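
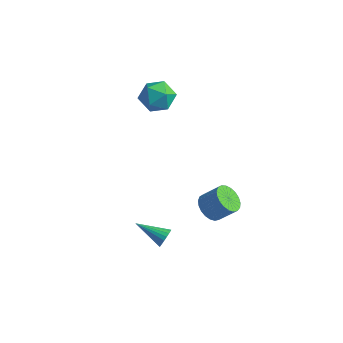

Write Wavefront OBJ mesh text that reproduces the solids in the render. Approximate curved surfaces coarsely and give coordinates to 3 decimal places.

v 1.485 -3.29 -4.089
v 1.742 -3.519 -3.597
v -0.165 -3.73 -3.431
v 1.701 -3.264 -3.529
v 1.617 -3.014 -3.572
v 1.507 -2.819 -3.718
v 1.393 -2.717 -3.936
v 1.297 -2.728 -4.185
v 1.238 -2.851 -4.415
v 1.228 -3.061 -4.58
v 1.269 -3.316 -4.648
v 1.353 -3.566 -4.605
v 1.463 -3.761 -4.46
v 1.577 -3.863 -4.241
v 1.673 -3.851 -3.992
v 1.732 -3.728 -3.762
v -4.224 4.141 0.146
v -3.623 3.558 -0.637
v -4.257 2.642 1.237
v -3.656 2.059 0.454
v -3.161 2.911 1.038
v -3.14 3.838 0.364
v -4.74 2.362 0.236
v -4.719 3.289 -0.438
v -3.942 2.458 -0.581
v -2.966 2.798 -0.086
v -4.914 3.402 0.686
v -3.938 3.742 1.181
v 2.556 -0.798 -2.752
v 3.155 -0.59 -3.377
v 4.023 -0.133 -2.392
v 3.424 -0.342 -1.768
v 2.959 -0.277 -3.35
v 3.828 0.18 -2.365
v 2.694 -0.054 -3.22
v 3.563 0.403 -2.235
v 2.405 0.041 -3.009
v 3.274 0.497 -2.024
v 2.142 -0.01 -2.753
v 3.011 0.446 -1.768
v 1.951 -0.197 -2.498
v 2.819 0.259 -1.513
v 1.864 -0.488 -2.286
v 2.732 -0.032 -1.301
v 1.897 -0.833 -2.155
v 2.765 -0.376 -1.17
v 2.044 -1.171 -2.128
v 2.912 -0.715 -1.143
v 2.279 -1.446 -2.208
v 3.147 -0.989 -1.223
v 2.562 -1.608 -2.382
v 3.43 -1.151 -1.398
v 2.844 -1.63 -2.621
v 3.712 -1.173 -1.636
v 3.076 -1.508 -2.882
v 3.945 -1.052 -1.898
v 3.219 -1.264 -3.121
v 4.087 -0.807 -2.136
v 3.246 -0.939 -3.296
v 4.115 -0.483 -2.311
f 2 1 4
f 2 4 3
f 4 1 5
f 4 5 3
f 5 1 6
f 5 6 3
f 6 1 7
f 6 7 3
f 7 1 8
f 7 8 3
f 8 1 9
f 8 9 3
f 9 1 10
f 9 10 3
f 10 1 11
f 10 11 3
f 11 1 12
f 11 12 3
f 12 1 13
f 12 13 3
f 13 1 14
f 13 14 3
f 14 1 15
f 14 15 3
f 15 1 16
f 15 16 3
f 16 1 2
f 16 2 3
f 17 28 22
f 17 22 18
f 17 18 24
f 17 24 27
f 17 27 28
f 18 22 26
f 22 28 21
f 28 27 19
f 27 24 23
f 24 18 25
f 20 26 21
f 20 21 19
f 20 19 23
f 20 23 25
f 20 25 26
f 21 26 22
f 19 21 28
f 23 19 27
f 25 23 24
f 26 25 18
f 30 29 33
f 30 33 31
f 31 33 34
f 31 34 32
f 33 29 35
f 33 35 34
f 34 35 36
f 34 36 32
f 35 29 37
f 35 37 36
f 36 37 38
f 36 38 32
f 37 29 39
f 37 39 38
f 38 39 40
f 38 40 32
f 39 29 41
f 39 41 40
f 40 41 42
f 40 42 32
f 41 29 43
f 41 43 42
f 42 43 44
f 42 44 32
f 43 29 45
f 43 45 44
f 44 45 46
f 44 46 32
f 45 29 47
f 45 47 46
f 46 47 48
f 46 48 32
f 47 29 49
f 47 49 48
f 48 49 50
f 48 50 32
f 49 29 51
f 49 51 50
f 50 51 52
f 50 52 32
f 51 29 53
f 51 53 52
f 52 53 54
f 52 54 32
f 53 29 55
f 53 55 54
f 54 55 56
f 54 56 32
f 55 29 57
f 55 57 56
f 56 57 58
f 56 58 32
f 57 29 59
f 57 59 58
f 58 59 60
f 58 60 32
f 59 29 30
f 59 30 60
f 60 30 31
f 60 31 32



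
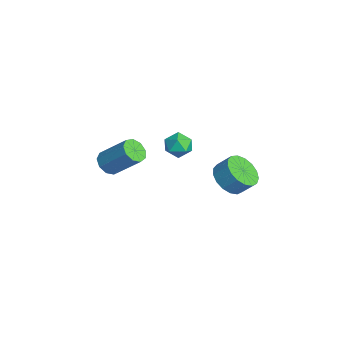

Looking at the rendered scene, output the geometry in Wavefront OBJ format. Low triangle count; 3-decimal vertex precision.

v -3.597 -3.191 -3.201
v -3.033 -3.033 -3.685
v -2.179 -1.851 -2.302
v -2.743 -2.009 -1.819
v -3.417 -2.688 -3.742
v -2.563 -1.506 -2.359
v -3.886 -2.579 -3.546
v -3.032 -1.396 -2.164
v -4.22 -2.756 -3.189
v -3.366 -1.573 -1.806
v -4.262 -3.137 -2.837
v -3.408 -1.954 -1.455
v -3.993 -3.543 -2.656
v -3.139 -2.36 -1.273
v -3.539 -3.785 -2.73
v -2.685 -2.602 -1.347
v -3.112 -3.749 -3.025
v -2.258 -2.566 -1.642
v -2.912 -3.452 -3.402
v -2.058 -2.269 -2.019
v -3.875 0.104 -2.128
v -3.526 0.402 -1.436
v -2.694 0.198 -2.764
v -2.345 0.496 -2.072
v -2.592 -0.296 -2.104
v -3.322 -0.354 -1.711
v -2.898 0.954 -2.489
v -3.628 0.896 -2.096
v -2.923 0.928 -1.659
v -2.733 0.155 -1.421
v -3.487 0.445 -2.779
v -3.297 -0.328 -2.541
v 2.581 1.308 -0.595
v 3.515 1.132 -0.872
v 3.852 1.735 -0.122
v 2.919 1.912 0.155
v 3.392 1.514 -1.125
v 3.729 2.117 -0.374
v 3.084 1.849 -1.255
v 3.421 2.452 -0.505
v 2.66 2.06 -1.235
v 2.997 2.663 -0.485
v 2.218 2.099 -1.068
v 2.555 2.702 -0.318
v 1.86 1.957 -0.792
v 2.197 2.56 -0.042
v 1.667 1.666 -0.472
v 2.004 2.27 0.278
v 1.683 1.294 -0.18
v 2.02 1.897 0.571
v 1.905 0.924 0.018
v 2.242 1.528 0.768
v 2.282 0.643 0.074
v 2.619 1.247 0.825
v 2.728 0.514 -0.022
v 3.065 1.118 0.728
v 3.14 0.567 -0.25
v 3.477 1.171 0.5
v 3.424 0.79 -0.557
v 3.761 1.394 0.193
f 2 1 5
f 2 5 3
f 3 5 6
f 3 6 4
f 5 1 7
f 5 7 6
f 6 7 8
f 6 8 4
f 7 1 9
f 7 9 8
f 8 9 10
f 8 10 4
f 9 1 11
f 9 11 10
f 10 11 12
f 10 12 4
f 11 1 13
f 11 13 12
f 12 13 14
f 12 14 4
f 13 1 15
f 13 15 14
f 14 15 16
f 14 16 4
f 15 1 17
f 15 17 16
f 16 17 18
f 16 18 4
f 17 1 19
f 17 19 18
f 18 19 20
f 18 20 4
f 19 1 2
f 19 2 20
f 20 2 3
f 20 3 4
f 21 32 26
f 21 26 22
f 21 22 28
f 21 28 31
f 21 31 32
f 22 26 30
f 26 32 25
f 32 31 23
f 31 28 27
f 28 22 29
f 24 30 25
f 24 25 23
f 24 23 27
f 24 27 29
f 24 29 30
f 25 30 26
f 23 25 32
f 27 23 31
f 29 27 28
f 30 29 22
f 34 33 37
f 34 37 35
f 35 37 38
f 35 38 36
f 37 33 39
f 37 39 38
f 38 39 40
f 38 40 36
f 39 33 41
f 39 41 40
f 40 41 42
f 40 42 36
f 41 33 43
f 41 43 42
f 42 43 44
f 42 44 36
f 43 33 45
f 43 45 44
f 44 45 46
f 44 46 36
f 45 33 47
f 45 47 46
f 46 47 48
f 46 48 36
f 47 33 49
f 47 49 48
f 48 49 50
f 48 50 36
f 49 33 51
f 49 51 50
f 50 51 52
f 50 52 36
f 51 33 53
f 51 53 52
f 52 53 54
f 52 54 36
f 53 33 55
f 53 55 54
f 54 55 56
f 54 56 36
f 55 33 57
f 55 57 56
f 56 57 58
f 56 58 36
f 57 33 59
f 57 59 58
f 58 59 60
f 58 60 36
f 59 33 34
f 59 34 60
f 60 34 35
f 60 35 36



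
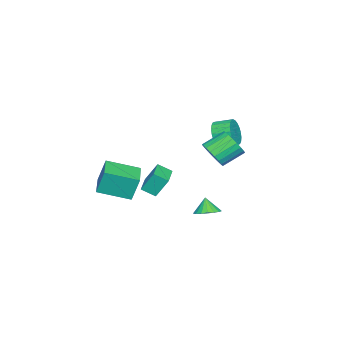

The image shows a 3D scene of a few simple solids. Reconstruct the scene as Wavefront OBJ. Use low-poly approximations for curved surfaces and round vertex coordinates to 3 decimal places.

v 1.628 -0.79 -0.549
v 1.392 -0.132 0.653
v 1.407 -0.007 -1.02
v 1.171 0.651 0.181
v 3.149 -0.331 -0.501
v 2.913 0.327 0.7
v 2.928 0.452 -0.973
v 2.692 1.11 0.229
v 0.37 -4.325 -1.918
v 0.21 -3.878 -0.38
v -0.426 -2.535 -2.522
v -0.586 -2.088 -0.984
v 2.046 -3.592 -1.956
v 1.886 -3.145 -0.418
v 1.25 -1.802 -2.56
v 1.09 -1.355 -1.022
v -0.895 1.87 -3.828
v -0.442 2.456 -3.501
v -1.225 1.59 -2.872
v -0.756 2.622 -3.561
v -1.098 2.639 -3.674
v -1.4 2.503 -3.817
v -1.602 2.243 -3.963
v -1.664 1.908 -4.082
v -1.574 1.566 -4.151
v -1.349 1.284 -4.156
v -1.034 1.118 -4.096
v -0.692 1.101 -3.983
v -0.391 1.236 -3.84
v -0.189 1.497 -3.694
v -0.127 1.832 -3.575
v -0.217 2.174 -3.506
v 1.94 3.341 2.319
v 2.604 3.978 2.336
v 1.725 4.875 3.118
v 1.06 4.239 3.101
v 2.414 4.069 2.016
v 1.534 4.967 2.799
v 2.142 4.035 1.75
v 1.262 4.933 2.532
v 1.835 3.881 1.581
v 0.955 4.779 2.363
v 1.546 3.634 1.541
v 0.666 4.531 2.323
v 1.325 3.336 1.634
v 0.446 4.233 2.416
v 1.211 3.038 1.847
v 0.331 3.936 2.629
v 1.222 2.794 2.14
v 0.343 3.691 2.922
v 1.358 2.644 2.465
v 0.478 3.541 3.247
v 1.594 2.614 2.765
v 0.715 3.512 3.547
v 1.89 2.711 2.987
v 1.011 3.608 3.769
v 2.195 2.916 3.094
v 1.315 3.813 3.876
v 2.455 3.195 3.067
v 1.576 4.092 3.849
v 2.627 3.499 2.91
v 1.747 4.396 3.692
v 2.679 3.776 2.652
v 1.8 4.673 3.434
v -2.187 1.883 1.766
v -1.811 2.197 0.988
v -1.997 3.231 1.315
v -2.373 2.917 2.094
v -2.155 2.166 0.891
v -2.341 3.2 1.219
v -2.505 2.092 0.928
v -2.69 3.125 1.256
v -2.805 1.985 1.093
v -2.991 3.019 1.42
v -3.012 1.864 1.36
v -3.198 2.897 1.687
v -3.093 1.745 1.689
v -3.279 2.778 2.016
v -3.036 1.647 2.029
v -3.222 2.681 2.357
v -2.85 1.585 2.33
v -3.036 2.619 2.657
v -2.563 1.569 2.545
v -2.749 2.603 2.872
v -2.219 1.6 2.641
v -2.405 2.634 2.969
v -1.87 1.675 2.604
v -2.055 2.708 2.932
v -1.569 1.781 2.44
v -1.755 2.815 2.767
v -1.362 1.903 2.173
v -1.548 2.936 2.5
v -1.281 2.022 1.844
v -1.467 3.055 2.171
v -1.338 2.119 1.503
v -1.524 3.153 1.831
v -1.524 2.181 1.203
v -1.71 3.215 1.53
f 2 4 1
f 5 2 1
f 1 4 3
f 3 5 1
f 2 8 4
f 6 2 5
f 6 8 2
f 4 8 3
f 7 5 3
f 3 8 7
f 7 6 5
f 8 6 7
f 10 12 9
f 13 10 9
f 9 12 11
f 11 13 9
f 10 16 12
f 14 10 13
f 14 16 10
f 12 16 11
f 15 13 11
f 11 16 15
f 15 14 13
f 16 14 15
f 18 17 20
f 18 20 19
f 20 17 21
f 20 21 19
f 21 17 22
f 21 22 19
f 22 17 23
f 22 23 19
f 23 17 24
f 23 24 19
f 24 17 25
f 24 25 19
f 25 17 26
f 25 26 19
f 26 17 27
f 26 27 19
f 27 17 28
f 27 28 19
f 28 17 29
f 28 29 19
f 29 17 30
f 29 30 19
f 30 17 31
f 30 31 19
f 31 17 32
f 31 32 19
f 32 17 18
f 32 18 19
f 34 33 37
f 34 37 35
f 35 37 38
f 35 38 36
f 37 33 39
f 37 39 38
f 38 39 40
f 38 40 36
f 39 33 41
f 39 41 40
f 40 41 42
f 40 42 36
f 41 33 43
f 41 43 42
f 42 43 44
f 42 44 36
f 43 33 45
f 43 45 44
f 44 45 46
f 44 46 36
f 45 33 47
f 45 47 46
f 46 47 48
f 46 48 36
f 47 33 49
f 47 49 48
f 48 49 50
f 48 50 36
f 49 33 51
f 49 51 50
f 50 51 52
f 50 52 36
f 51 33 53
f 51 53 52
f 52 53 54
f 52 54 36
f 53 33 55
f 53 55 54
f 54 55 56
f 54 56 36
f 55 33 57
f 55 57 56
f 56 57 58
f 56 58 36
f 57 33 59
f 57 59 58
f 58 59 60
f 58 60 36
f 59 33 61
f 59 61 60
f 60 61 62
f 60 62 36
f 61 33 63
f 61 63 62
f 62 63 64
f 62 64 36
f 63 33 34
f 63 34 64
f 64 34 35
f 64 35 36
f 66 65 69
f 66 69 67
f 67 69 70
f 67 70 68
f 69 65 71
f 69 71 70
f 70 71 72
f 70 72 68
f 71 65 73
f 71 73 72
f 72 73 74
f 72 74 68
f 73 65 75
f 73 75 74
f 74 75 76
f 74 76 68
f 75 65 77
f 75 77 76
f 76 77 78
f 76 78 68
f 77 65 79
f 77 79 78
f 78 79 80
f 78 80 68
f 79 65 81
f 79 81 80
f 80 81 82
f 80 82 68
f 81 65 83
f 81 83 82
f 82 83 84
f 82 84 68
f 83 65 85
f 83 85 84
f 84 85 86
f 84 86 68
f 85 65 87
f 85 87 86
f 86 87 88
f 86 88 68
f 87 65 89
f 87 89 88
f 88 89 90
f 88 90 68
f 89 65 91
f 89 91 90
f 90 91 92
f 90 92 68
f 91 65 93
f 91 93 92
f 92 93 94
f 92 94 68
f 93 65 95
f 93 95 94
f 94 95 96
f 94 96 68
f 95 65 97
f 95 97 96
f 96 97 98
f 96 98 68
f 97 65 66
f 97 66 98
f 98 66 67
f 98 67 68



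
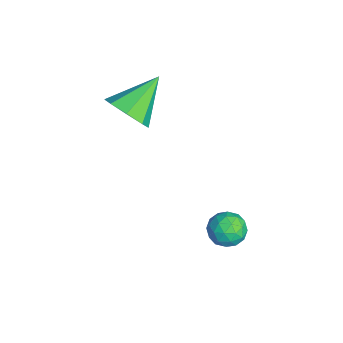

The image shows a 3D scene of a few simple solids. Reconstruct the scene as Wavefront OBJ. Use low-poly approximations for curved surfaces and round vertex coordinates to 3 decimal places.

v 1.98 0.295 -0.11
v 2.402 0.206 -0.694
v 1.638 -0.826 -0.186
v 2.06 -0.915 -0.77
v 2.36 -0.816 -0.117
v 2.572 -0.124 -0.07
v 1.468 -0.496 -0.81
v 1.68 0.196 -0.763
v 2.085 -0.283 -1.126
v 2.637 -0.481 -0.698
v 1.403 -0.139 -0.182
v 1.955 -0.337 0.246
v 2.221 0.348 -0.395
v 1.819 -0.968 -0.485
v 1.995 -0.911 -0.101
v 2.243 -0.963 -0.444
v 2.321 0.155 -0.028
v 2.569 0.103 -0.372
v 2.544 -0.498 -0.033
v 1.471 -0.723 -0.508
v 1.719 -0.775 -0.852
v 1.797 0.343 -0.436
v 2.045 0.291 -0.779
v 1.496 -0.122 -0.847
v 2.283 0.009 -0.993
v 2.082 -0.65 -1.037
v 1.734 -0.404 -1.061
v 1.858 0.003 -1.033
v 2.607 -0.107 -0.741
v 2.406 -0.766 -0.786
v 2.582 -0.708 -0.402
v 2.707 -0.301 -0.374
v 2.421 -0.395 -0.995
v 1.634 0.146 -0.094
v 1.433 -0.513 -0.139
v 1.333 -0.319 -0.506
v 1.458 0.088 -0.478
v 1.958 0.03 0.157
v 1.757 -0.629 0.113
v 2.182 -0.623 0.153
v 2.306 -0.216 0.181
v 1.619 -0.225 0.115
v -0.977 -3.217 3.449
v -0.334 -3.296 4.103
v -1.843 -1.983 4.451
v -0.176 -2.8 3.628
v -0.487 -2.549 3.049
v -1.085 -2.688 2.704
v -1.62 -3.137 2.796
v -1.777 -3.633 3.27
v -1.466 -3.885 3.849
v -0.869 -3.746 4.194
f 1 38 17
f 38 12 41
f 17 41 6
f 38 41 17
f 1 17 13
f 17 6 18
f 13 18 2
f 17 18 13
f 1 13 22
f 13 2 23
f 22 23 8
f 13 23 22
f 1 22 34
f 22 8 37
f 34 37 11
f 22 37 34
f 1 34 38
f 34 11 42
f 38 42 12
f 34 42 38
f 2 18 29
f 18 6 32
f 29 32 10
f 18 32 29
f 6 41 19
f 41 12 40
f 19 40 5
f 41 40 19
f 12 42 39
f 42 11 35
f 39 35 3
f 42 35 39
f 11 37 36
f 37 8 24
f 36 24 7
f 37 24 36
f 8 23 28
f 23 2 25
f 28 25 9
f 23 25 28
f 4 30 16
f 30 10 31
f 16 31 5
f 30 31 16
f 4 16 14
f 16 5 15
f 14 15 3
f 16 15 14
f 4 14 21
f 14 3 20
f 21 20 7
f 14 20 21
f 4 21 26
f 21 7 27
f 26 27 9
f 21 27 26
f 4 26 30
f 26 9 33
f 30 33 10
f 26 33 30
f 5 31 19
f 31 10 32
f 19 32 6
f 31 32 19
f 3 15 39
f 15 5 40
f 39 40 12
f 15 40 39
f 7 20 36
f 20 3 35
f 36 35 11
f 20 35 36
f 9 27 28
f 27 7 24
f 28 24 8
f 27 24 28
f 10 33 29
f 33 9 25
f 29 25 2
f 33 25 29
f 44 43 46
f 44 46 45
f 46 43 47
f 46 47 45
f 47 43 48
f 47 48 45
f 48 43 49
f 48 49 45
f 49 43 50
f 49 50 45
f 50 43 51
f 50 51 45
f 51 43 52
f 51 52 45
f 52 43 44
f 52 44 45



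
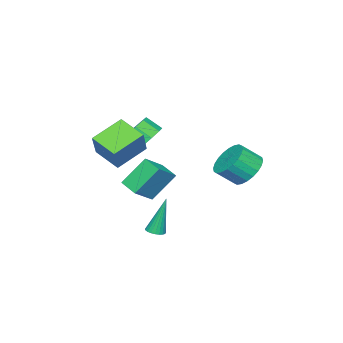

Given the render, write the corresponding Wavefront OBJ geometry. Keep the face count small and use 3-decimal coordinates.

v 2.041 -4.596 2.624
v 0.533 -3.973 3.497
v 2.237 -3.205 1.969
v 0.729 -2.583 2.841
v 3.031 -4.097 3.979
v 1.523 -3.475 4.851
v 3.227 -2.707 3.323
v 1.719 -2.084 4.196
v -0.696 -3.505 2.628
v 0.314 -3.54 2.222
v 0.547 -4.309 2.866
v -0.464 -4.275 3.272
v 0.312 -3.108 2.738
v 0.545 -3.877 3.383
v -0.075 -2.827 3.213
v 0.158 -3.596 3.857
v -0.7 -2.806 3.464
v -0.467 -3.575 4.108
v -1.323 -3.052 3.396
v -1.09 -3.821 4.04
v -1.707 -3.471 3.034
v -1.474 -4.24 3.678
v -1.705 -3.903 2.517
v -1.472 -4.672 3.162
v -1.318 -4.184 2.043
v -1.085 -4.953 2.687
v -0.693 -4.205 1.792
v -0.46 -4.974 2.436
v -0.07 -3.959 1.86
v 0.163 -4.728 2.504
v 1.222 -1.769 -2.281
v 1.523 -1.357 -2.293
v 0.818 -1.411 -0.179
v 1.346 -1.278 -2.341
v 1.151 -1.273 -2.379
v 0.967 -1.344 -2.402
v 0.821 -1.48 -2.407
v 0.736 -1.659 -2.393
v 0.726 -1.855 -2.362
v 0.791 -2.038 -2.318
v 0.921 -2.18 -2.269
v 1.097 -2.26 -2.221
v 1.293 -2.264 -2.183
v 1.477 -2.193 -2.16
v 1.623 -2.058 -2.155
v 1.707 -1.878 -2.169
v 1.718 -1.682 -2.2
v 1.653 -1.499 -2.244
v -3.941 0.263 0.368
v -3.176 0.098 -0.377
v -2.495 -0.647 0.488
v -3.259 -0.483 1.232
v -3.034 0.447 -0.189
v -2.352 -0.299 0.676
v -3.029 0.768 0.085
v -2.347 0.022 0.949
v -3.164 1.012 0.401
v -2.482 0.266 1.266
v -3.416 1.142 0.712
v -2.734 0.396 1.577
v -3.749 1.138 0.971
v -3.067 0.392 1.836
v -4.111 1.001 1.138
v -3.429 0.255 2.003
v -4.447 0.751 1.188
v -3.765 0.005 2.052
v -4.705 0.427 1.112
v -4.024 -0.318 1.977
v -4.848 0.079 0.924
v -4.166 -0.667 1.789
v -4.853 -0.242 0.651
v -4.171 -0.988 1.515
v -4.718 -0.486 0.334
v -4.036 -1.232 1.199
v -4.466 -0.616 0.023
v -3.784 -1.362 0.888
v -4.133 -0.612 -0.236
v -3.451 -1.358 0.629
v -3.771 -0.475 -0.403
v -3.089 -1.221 0.462
v -3.435 -0.225 -0.452
v -2.753 -0.971 0.412
v -1.95 -3.456 0.56
v -0.715 -3.637 1.411
v -1.571 -2.41 0.232
v -0.336 -2.591 1.083
v -1.044 -4.249 -0.923
v 0.191 -4.43 -0.072
v -0.665 -3.203 -1.251
v 0.57 -3.384 -0.4
f 2 4 1
f 5 2 1
f 1 4 3
f 3 5 1
f 2 8 4
f 6 2 5
f 6 8 2
f 4 8 3
f 7 5 3
f 3 8 7
f 7 6 5
f 8 6 7
f 10 9 13
f 10 13 11
f 11 13 14
f 11 14 12
f 13 9 15
f 13 15 14
f 14 15 16
f 14 16 12
f 15 9 17
f 15 17 16
f 16 17 18
f 16 18 12
f 17 9 19
f 17 19 18
f 18 19 20
f 18 20 12
f 19 9 21
f 19 21 20
f 20 21 22
f 20 22 12
f 21 9 23
f 21 23 22
f 22 23 24
f 22 24 12
f 23 9 25
f 23 25 24
f 24 25 26
f 24 26 12
f 25 9 27
f 25 27 26
f 26 27 28
f 26 28 12
f 27 9 29
f 27 29 28
f 28 29 30
f 28 30 12
f 29 9 10
f 29 10 30
f 30 10 11
f 30 11 12
f 32 31 34
f 32 34 33
f 34 31 35
f 34 35 33
f 35 31 36
f 35 36 33
f 36 31 37
f 36 37 33
f 37 31 38
f 37 38 33
f 38 31 39
f 38 39 33
f 39 31 40
f 39 40 33
f 40 31 41
f 40 41 33
f 41 31 42
f 41 42 33
f 42 31 43
f 42 43 33
f 43 31 44
f 43 44 33
f 44 31 45
f 44 45 33
f 45 31 46
f 45 46 33
f 46 31 47
f 46 47 33
f 47 31 48
f 47 48 33
f 48 31 32
f 48 32 33
f 50 49 53
f 50 53 51
f 51 53 54
f 51 54 52
f 53 49 55
f 53 55 54
f 54 55 56
f 54 56 52
f 55 49 57
f 55 57 56
f 56 57 58
f 56 58 52
f 57 49 59
f 57 59 58
f 58 59 60
f 58 60 52
f 59 49 61
f 59 61 60
f 60 61 62
f 60 62 52
f 61 49 63
f 61 63 62
f 62 63 64
f 62 64 52
f 63 49 65
f 63 65 64
f 64 65 66
f 64 66 52
f 65 49 67
f 65 67 66
f 66 67 68
f 66 68 52
f 67 49 69
f 67 69 68
f 68 69 70
f 68 70 52
f 69 49 71
f 69 71 70
f 70 71 72
f 70 72 52
f 71 49 73
f 71 73 72
f 72 73 74
f 72 74 52
f 73 49 75
f 73 75 74
f 74 75 76
f 74 76 52
f 75 49 77
f 75 77 76
f 76 77 78
f 76 78 52
f 77 49 79
f 77 79 78
f 78 79 80
f 78 80 52
f 79 49 81
f 79 81 80
f 80 81 82
f 80 82 52
f 81 49 50
f 81 50 82
f 82 50 51
f 82 51 52
f 84 86 83
f 87 84 83
f 83 86 85
f 85 87 83
f 84 90 86
f 88 84 87
f 88 90 84
f 86 90 85
f 89 87 85
f 85 90 89
f 89 88 87
f 90 88 89



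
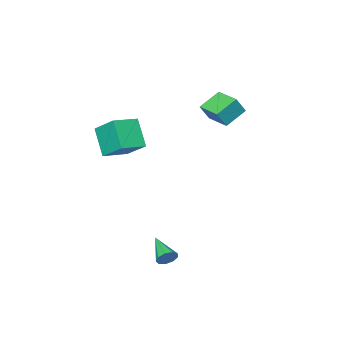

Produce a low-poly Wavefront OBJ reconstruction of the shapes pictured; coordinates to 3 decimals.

v 0.734 -3.348 1.617
v 0.547 -1.905 2.775
v 1.076 -2.139 0.165
v 0.89 -0.696 1.323
v 2.29 -3.404 1.937
v 2.104 -1.961 3.095
v 2.633 -2.195 0.485
v 2.446 -0.752 1.643
v -4.073 -0.007 3.306
v -3.491 -0.09 4.306
v -4.008 1.559 3.398
v -3.427 1.476 4.398
v -2.793 -0.016 2.562
v -2.212 -0.099 3.562
v -2.729 1.55 2.654
v -2.147 1.467 3.654
v 3.265 4.347 -3.874
v 3.536 4.498 -3.348
v 2.895 2.833 -3.246
v 3.132 4.602 -3.336
v 2.791 4.587 -3.575
v 2.671 4.459 -3.954
v 2.829 4.279 -4.295
v 3.192 4.131 -4.439
v 3.588 4.083 -4.319
v 3.834 4.16 -3.99
v 3.813 4.323 -3.607
f 2 4 1
f 5 2 1
f 1 4 3
f 3 5 1
f 2 8 4
f 6 2 5
f 6 8 2
f 4 8 3
f 7 5 3
f 3 8 7
f 7 6 5
f 8 6 7
f 10 12 9
f 13 10 9
f 9 12 11
f 11 13 9
f 10 16 12
f 14 10 13
f 14 16 10
f 12 16 11
f 15 13 11
f 11 16 15
f 15 14 13
f 16 14 15
f 18 17 20
f 18 20 19
f 20 17 21
f 20 21 19
f 21 17 22
f 21 22 19
f 22 17 23
f 22 23 19
f 23 17 24
f 23 24 19
f 24 17 25
f 24 25 19
f 25 17 26
f 25 26 19
f 26 17 27
f 26 27 19
f 27 17 18
f 27 18 19



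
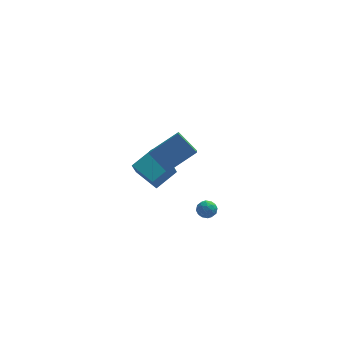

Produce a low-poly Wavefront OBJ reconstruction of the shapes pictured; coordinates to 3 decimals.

v 0.396 0.525 -3.477
v 0.892 0.891 -3.267
v 0.968 0.229 -4.313
v 1.464 0.595 -4.103
v 1.294 0.058 -3.775
v 0.94 0.241 -3.258
v 0.92 0.879 -4.322
v 0.566 1.062 -3.805
v 1.216 1.11 -3.789
v 1.447 0.603 -3.451
v 0.413 0.517 -4.129
v 0.644 0.01 -3.791
v 0.594 0.734 -3.299
v 1.266 0.386 -4.281
v 1.166 0.07 -4.088
v 1.458 0.286 -3.965
v 0.622 0.352 -3.294
v 0.914 0.567 -3.17
v 1.15 0.078 -3.468
v 0.946 0.553 -4.41
v 1.238 0.768 -4.286
v 0.402 0.834 -3.615
v 0.694 1.05 -3.492
v 0.71 1.042 -4.112
v 1.076 1.078 -3.482
v 1.412 0.904 -3.973
v 1.092 1.071 -4.102
v 0.884 1.178 -3.799
v 1.212 0.78 -3.284
v 1.548 0.606 -3.775
v 1.448 0.29 -3.582
v 1.24 0.398 -3.278
v 1.402 0.909 -3.59
v 0.312 0.514 -3.805
v 0.648 0.34 -4.296
v 0.62 0.722 -4.302
v 0.412 0.83 -3.998
v 0.448 0.216 -3.607
v 0.784 0.042 -4.098
v 0.976 -0.058 -3.781
v 0.768 0.049 -3.478
v 0.458 0.211 -3.99
v -1.861 2.06 -2.973
v -2.134 1.25 -1.74
v -2.976 3.275 -2.421
v -3.249 2.466 -1.188
v -0.631 2.834 -2.192
v -0.904 2.025 -0.959
v -1.746 4.05 -1.64
v -2.019 3.24 -0.407
v -1.481 -2.111 2.006
v -1.592 -3.472 2.913
v -2.426 -1.356 3.023
v -2.537 -2.718 3.93
v 0.157 -1.522 3.09
v 0.046 -2.884 3.997
v -0.788 -0.768 4.107
v -0.899 -2.129 5.014
f 1 38 17
f 38 12 41
f 17 41 6
f 38 41 17
f 1 17 13
f 17 6 18
f 13 18 2
f 17 18 13
f 1 13 22
f 13 2 23
f 22 23 8
f 13 23 22
f 1 22 34
f 22 8 37
f 34 37 11
f 22 37 34
f 1 34 38
f 34 11 42
f 38 42 12
f 34 42 38
f 2 18 29
f 18 6 32
f 29 32 10
f 18 32 29
f 6 41 19
f 41 12 40
f 19 40 5
f 41 40 19
f 12 42 39
f 42 11 35
f 39 35 3
f 42 35 39
f 11 37 36
f 37 8 24
f 36 24 7
f 37 24 36
f 8 23 28
f 23 2 25
f 28 25 9
f 23 25 28
f 4 30 16
f 30 10 31
f 16 31 5
f 30 31 16
f 4 16 14
f 16 5 15
f 14 15 3
f 16 15 14
f 4 14 21
f 14 3 20
f 21 20 7
f 14 20 21
f 4 21 26
f 21 7 27
f 26 27 9
f 21 27 26
f 4 26 30
f 26 9 33
f 30 33 10
f 26 33 30
f 5 31 19
f 31 10 32
f 19 32 6
f 31 32 19
f 3 15 39
f 15 5 40
f 39 40 12
f 15 40 39
f 7 20 36
f 20 3 35
f 36 35 11
f 20 35 36
f 9 27 28
f 27 7 24
f 28 24 8
f 27 24 28
f 10 33 29
f 33 9 25
f 29 25 2
f 33 25 29
f 44 46 43
f 47 44 43
f 43 46 45
f 45 47 43
f 44 50 46
f 48 44 47
f 48 50 44
f 46 50 45
f 49 47 45
f 45 50 49
f 49 48 47
f 50 48 49
f 52 54 51
f 55 52 51
f 51 54 53
f 53 55 51
f 52 58 54
f 56 52 55
f 56 58 52
f 54 58 53
f 57 55 53
f 53 58 57
f 57 56 55
f 58 56 57



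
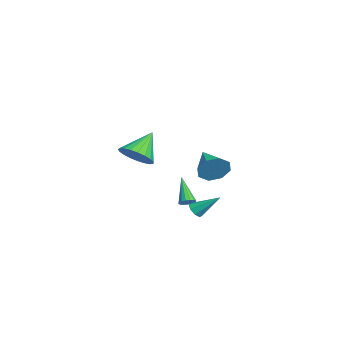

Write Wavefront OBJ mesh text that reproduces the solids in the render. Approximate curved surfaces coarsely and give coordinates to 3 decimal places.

v 3.448 -2.486 1.995
v 3.839 -3.138 2.72
v 2.532 -1.534 3.345
v 4.144 -2.825 2.705
v 4.327 -2.453 2.568
v 4.359 -2.087 2.332
v 4.234 -1.791 2.037
v 3.972 -1.614 1.735
v 3.62 -1.589 1.478
v 3.239 -1.718 1.31
v 2.893 -1.981 1.261
v 2.644 -2.33 1.338
v 2.533 -2.707 1.529
v 2.581 -3.046 1.801
v 2.779 -3.288 2.106
v 3.093 -3.391 2.392
v 3.468 -3.338 2.609
v -1.578 0.777 -3.564
v -1.193 0.637 -3.261
v -2.822 0.583 -2.076
v -1.206 0.9 -3.238
v -1.319 1.129 -3.302
v -1.501 1.265 -3.436
v -1.704 1.27 -3.605
v -1.873 1.143 -3.763
v -1.963 0.918 -3.868
v -1.95 0.655 -3.891
v -1.837 0.426 -3.827
v -1.655 0.29 -3.693
v -1.452 0.285 -3.524
v -1.283 0.412 -3.366
v -2.816 2.421 -1.562
v -2.445 1.929 -0.737
v -4.784 2.019 -0.918
v -2.559 2.697 -0.603
v -2.823 3.304 -1.031
v -3.083 3.394 -1.77
v -3.186 2.914 -2.387
v -3.073 2.146 -2.52
v -2.809 1.538 -2.092
v -2.549 1.449 -1.354
v 2.775 0.727 -2.345
v 3.167 0.402 -2.113
v 3.205 1.993 -1.295
v 3.316 0.627 -2.446
v 3.148 0.911 -2.72
v 2.761 1.087 -2.773
v 2.382 1.052 -2.576
v 2.233 0.827 -2.243
v 2.401 0.543 -1.97
v 2.788 0.367 -1.916
f 2 1 4
f 2 4 3
f 4 1 5
f 4 5 3
f 5 1 6
f 5 6 3
f 6 1 7
f 6 7 3
f 7 1 8
f 7 8 3
f 8 1 9
f 8 9 3
f 9 1 10
f 9 10 3
f 10 1 11
f 10 11 3
f 11 1 12
f 11 12 3
f 12 1 13
f 12 13 3
f 13 1 14
f 13 14 3
f 14 1 15
f 14 15 3
f 15 1 16
f 15 16 3
f 16 1 17
f 16 17 3
f 17 1 2
f 17 2 3
f 19 18 21
f 19 21 20
f 21 18 22
f 21 22 20
f 22 18 23
f 22 23 20
f 23 18 24
f 23 24 20
f 24 18 25
f 24 25 20
f 25 18 26
f 25 26 20
f 26 18 27
f 26 27 20
f 27 18 28
f 27 28 20
f 28 18 29
f 28 29 20
f 29 18 30
f 29 30 20
f 30 18 31
f 30 31 20
f 31 18 19
f 31 19 20
f 33 32 35
f 33 35 34
f 35 32 36
f 35 36 34
f 36 32 37
f 36 37 34
f 37 32 38
f 37 38 34
f 38 32 39
f 38 39 34
f 39 32 40
f 39 40 34
f 40 32 41
f 40 41 34
f 41 32 33
f 41 33 34
f 43 42 45
f 43 45 44
f 45 42 46
f 45 46 44
f 46 42 47
f 46 47 44
f 47 42 48
f 47 48 44
f 48 42 49
f 48 49 44
f 49 42 50
f 49 50 44
f 50 42 51
f 50 51 44
f 51 42 43
f 51 43 44



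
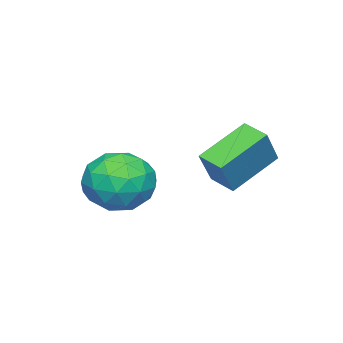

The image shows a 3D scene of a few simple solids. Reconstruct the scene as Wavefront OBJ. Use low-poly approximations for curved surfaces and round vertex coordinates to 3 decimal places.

v -2.749 0.992 -3.236
v -2.322 1.541 -2.234
v -1.318 -0.361 -3.106
v -0.891 0.188 -2.104
v -1.963 -0.393 -2.071
v -2.847 0.443 -2.151
v -0.793 0.737 -3.189
v -1.677 1.573 -3.269
v -1.113 1.383 -2.205
v -1.836 0.685 -1.514
v -1.804 0.495 -3.826
v -2.527 -0.203 -3.135
v -2.661 1.385 -2.747
v -0.979 -0.205 -2.593
v -1.609 -0.547 -2.574
v -1.358 -0.224 -1.985
v -2.97 0.74 -2.698
v -2.719 1.062 -2.109
v -2.508 -0.074 -2.013
v -0.921 0.118 -3.231
v -0.67 0.44 -2.642
v -2.282 1.404 -3.355
v -2.031 1.727 -2.766
v -1.132 1.254 -3.327
v -1.699 1.615 -2.14
v -0.858 0.82 -2.064
v -0.801 1.143 -2.701
v -1.32 1.634 -2.749
v -2.124 1.204 -1.734
v -1.283 0.409 -1.658
v -1.913 0.068 -1.638
v -2.433 0.559 -1.686
v -1.413 1.112 -1.717
v -2.357 0.771 -3.682
v -1.516 -0.024 -3.606
v -1.207 0.621 -3.654
v -1.727 1.112 -3.702
v -2.782 0.36 -3.276
v -1.941 -0.435 -3.2
v -2.32 -0.454 -2.591
v -2.839 0.037 -2.639
v -2.227 0.068 -3.623
v -3.577 2.749 -2.72
v -5.046 3.486 -1.689
v -3.303 3.646 -2.97
v -4.772 4.382 -1.939
v -2.688 2.818 -1.501
v -4.157 3.554 -0.47
v -2.414 3.714 -1.751
v -3.883 4.451 -0.72
f 1 38 17
f 38 12 41
f 17 41 6
f 38 41 17
f 1 17 13
f 17 6 18
f 13 18 2
f 17 18 13
f 1 13 22
f 13 2 23
f 22 23 8
f 13 23 22
f 1 22 34
f 22 8 37
f 34 37 11
f 22 37 34
f 1 34 38
f 34 11 42
f 38 42 12
f 34 42 38
f 2 18 29
f 18 6 32
f 29 32 10
f 18 32 29
f 6 41 19
f 41 12 40
f 19 40 5
f 41 40 19
f 12 42 39
f 42 11 35
f 39 35 3
f 42 35 39
f 11 37 36
f 37 8 24
f 36 24 7
f 37 24 36
f 8 23 28
f 23 2 25
f 28 25 9
f 23 25 28
f 4 30 16
f 30 10 31
f 16 31 5
f 30 31 16
f 4 16 14
f 16 5 15
f 14 15 3
f 16 15 14
f 4 14 21
f 14 3 20
f 21 20 7
f 14 20 21
f 4 21 26
f 21 7 27
f 26 27 9
f 21 27 26
f 4 26 30
f 26 9 33
f 30 33 10
f 26 33 30
f 5 31 19
f 31 10 32
f 19 32 6
f 31 32 19
f 3 15 39
f 15 5 40
f 39 40 12
f 15 40 39
f 7 20 36
f 20 3 35
f 36 35 11
f 20 35 36
f 9 27 28
f 27 7 24
f 28 24 8
f 27 24 28
f 10 33 29
f 33 9 25
f 29 25 2
f 33 25 29
f 44 46 43
f 47 44 43
f 43 46 45
f 45 47 43
f 44 50 46
f 48 44 47
f 48 50 44
f 46 50 45
f 49 47 45
f 45 50 49
f 49 48 47
f 50 48 49



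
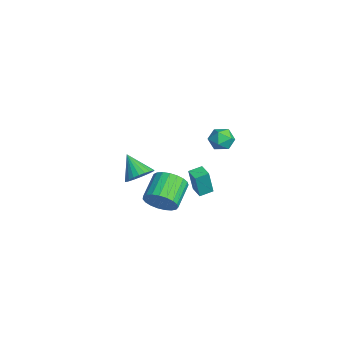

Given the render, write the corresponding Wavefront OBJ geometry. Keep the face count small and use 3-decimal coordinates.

v -0.815 -1.732 -0.28
v -0.232 -1.586 0.349
v -1.885 -2.188 0.82
v -0.383 -1.283 0.328
v -0.6 -1.048 0.214
v -0.85 -0.917 0.025
v -1.095 -0.911 -0.21
v -1.297 -1.029 -0.456
v -1.426 -1.254 -0.675
v -1.462 -1.552 -0.833
v -1.399 -1.877 -0.908
v -1.248 -2.18 -0.887
v -1.031 -2.415 -0.773
v -0.781 -2.546 -0.584
v -0.536 -2.552 -0.349
v -0.334 -2.434 -0.104
v -0.205 -2.209 0.115
v -0.169 -1.911 0.274
v 1.849 2.389 4.527
v 2.595 2.326 4.316
v 1.525 1.574 3.624
v 2.271 1.511 3.413
v 2.034 1.221 4.095
v 2.234 1.725 4.653
v 1.886 2.175 3.287
v 2.086 2.679 3.845
v 2.618 2.194 3.549
v 2.71 1.604 4.049
v 1.41 2.296 3.891
v 1.502 1.706 4.391
v -4.059 2.048 -4.265
v -3.915 1.738 -2.62
v -4.208 2.878 -4.095
v -4.064 2.567 -2.45
v -3.196 2.213 -4.31
v -3.052 1.902 -2.665
v -3.345 3.042 -4.14
v -3.201 2.732 -2.495
v -0.137 -0.774 -2.108
v 0.551 -0.243 -1.594
v -0.714 0.645 -0.818
v -1.403 0.114 -1.332
v 0.502 -0.01 -1.94
v -0.763 0.878 -1.164
v 0.342 0.09 -2.316
v -0.923 0.978 -1.539
v 0.1 0.042 -2.655
v -1.166 0.93 -1.878
v -0.184 -0.148 -2.9
v -1.449 0.74 -2.123
v -0.46 -0.446 -3.008
v -1.725 0.442 -2.231
v -0.679 -0.801 -2.96
v -1.945 0.087 -2.183
v -0.805 -1.151 -2.765
v -2.071 -0.263 -1.989
v -0.816 -1.436 -2.457
v -2.081 -0.548 -1.68
v -0.709 -1.606 -2.088
v -1.974 -0.718 -1.312
v -0.504 -1.633 -1.723
v -1.769 -0.745 -0.946
v -0.235 -1.511 -1.424
v -1.5 -0.623 -0.648
v 0.051 -1.262 -1.244
v -1.214 -0.373 -0.467
v 0.304 -0.928 -1.213
v -0.961 -0.04 -0.436
v 0.481 -0.568 -1.337
v -0.784 0.321 -0.56
f 2 1 4
f 2 4 3
f 4 1 5
f 4 5 3
f 5 1 6
f 5 6 3
f 6 1 7
f 6 7 3
f 7 1 8
f 7 8 3
f 8 1 9
f 8 9 3
f 9 1 10
f 9 10 3
f 10 1 11
f 10 11 3
f 11 1 12
f 11 12 3
f 12 1 13
f 12 13 3
f 13 1 14
f 13 14 3
f 14 1 15
f 14 15 3
f 15 1 16
f 15 16 3
f 16 1 17
f 16 17 3
f 17 1 18
f 17 18 3
f 18 1 2
f 18 2 3
f 19 30 24
f 19 24 20
f 19 20 26
f 19 26 29
f 19 29 30
f 20 24 28
f 24 30 23
f 30 29 21
f 29 26 25
f 26 20 27
f 22 28 23
f 22 23 21
f 22 21 25
f 22 25 27
f 22 27 28
f 23 28 24
f 21 23 30
f 25 21 29
f 27 25 26
f 28 27 20
f 32 34 31
f 35 32 31
f 31 34 33
f 33 35 31
f 32 38 34
f 36 32 35
f 36 38 32
f 34 38 33
f 37 35 33
f 33 38 37
f 37 36 35
f 38 36 37
f 40 39 43
f 40 43 41
f 41 43 44
f 41 44 42
f 43 39 45
f 43 45 44
f 44 45 46
f 44 46 42
f 45 39 47
f 45 47 46
f 46 47 48
f 46 48 42
f 47 39 49
f 47 49 48
f 48 49 50
f 48 50 42
f 49 39 51
f 49 51 50
f 50 51 52
f 50 52 42
f 51 39 53
f 51 53 52
f 52 53 54
f 52 54 42
f 53 39 55
f 53 55 54
f 54 55 56
f 54 56 42
f 55 39 57
f 55 57 56
f 56 57 58
f 56 58 42
f 57 39 59
f 57 59 58
f 58 59 60
f 58 60 42
f 59 39 61
f 59 61 60
f 60 61 62
f 60 62 42
f 61 39 63
f 61 63 62
f 62 63 64
f 62 64 42
f 63 39 65
f 63 65 64
f 64 65 66
f 64 66 42
f 65 39 67
f 65 67 66
f 66 67 68
f 66 68 42
f 67 39 69
f 67 69 68
f 68 69 70
f 68 70 42
f 69 39 40
f 69 40 70
f 70 40 41
f 70 41 42



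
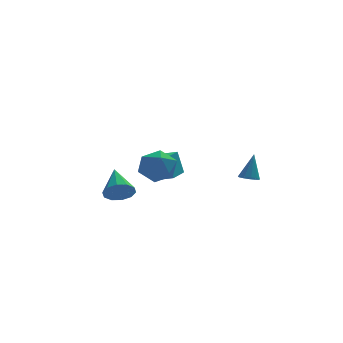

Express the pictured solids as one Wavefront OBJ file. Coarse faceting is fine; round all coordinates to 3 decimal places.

v -2.018 1.936 -2.014
v -1.367 1.355 -1.224
v -1.873 0.465 -3.216
v -1.222 -0.116 -2.426
v -2.366 0.074 -2.221
v -2.456 0.984 -1.478
v -0.784 0.836 -2.962
v -0.874 1.746 -2.219
v -0.605 0.675 -1.81
v -1.582 0.204 -1.351
v -1.658 1.616 -3.089
v -2.635 1.145 -2.63
v -3.997 -0.552 -3.417
v -3.241 -0.839 -3.021
v -3.923 1.132 -2.343
v -3.099 -0.554 -3.477
v -3.3 -0.269 -3.911
v -3.767 -0.092 -4.156
v -4.322 -0.091 -4.119
v -4.753 -0.266 -3.814
v -4.895 -0.551 -3.358
v -4.694 -0.836 -2.924
v -4.227 -1.013 -2.679
v -3.672 -1.014 -2.716
v 3.611 1.511 -3.741
v 4.07 1.812 -4.009
v 4.069 2.169 -2.219
v 3.798 2.022 -4.018
v 3.467 2.07 -3.939
v 3.182 1.941 -3.797
v 3.033 1.675 -3.638
v 3.068 1.357 -3.511
v 3.275 1.089 -3.457
v 3.589 0.954 -3.494
v 3.911 0.996 -3.609
v 4.137 1.202 -3.765
v 4.196 1.506 -3.915
v -0.317 2.791 -3.872
v -0.618 3.092 -2.392
v -1.309 3.471 -4.212
v -1.61 3.772 -2.732
v 0.57 4.048 -3.948
v 0.269 4.349 -2.468
v -0.422 4.728 -4.288
v -0.723 5.029 -2.808
f 1 12 6
f 1 6 2
f 1 2 8
f 1 8 11
f 1 11 12
f 2 6 10
f 6 12 5
f 12 11 3
f 11 8 7
f 8 2 9
f 4 10 5
f 4 5 3
f 4 3 7
f 4 7 9
f 4 9 10
f 5 10 6
f 3 5 12
f 7 3 11
f 9 7 8
f 10 9 2
f 14 13 16
f 14 16 15
f 16 13 17
f 16 17 15
f 17 13 18
f 17 18 15
f 18 13 19
f 18 19 15
f 19 13 20
f 19 20 15
f 20 13 21
f 20 21 15
f 21 13 22
f 21 22 15
f 22 13 23
f 22 23 15
f 23 13 24
f 23 24 15
f 24 13 14
f 24 14 15
f 26 25 28
f 26 28 27
f 28 25 29
f 28 29 27
f 29 25 30
f 29 30 27
f 30 25 31
f 30 31 27
f 31 25 32
f 31 32 27
f 32 25 33
f 32 33 27
f 33 25 34
f 33 34 27
f 34 25 35
f 34 35 27
f 35 25 36
f 35 36 27
f 36 25 37
f 36 37 27
f 37 25 26
f 37 26 27
f 39 41 38
f 42 39 38
f 38 41 40
f 40 42 38
f 39 45 41
f 43 39 42
f 43 45 39
f 41 45 40
f 44 42 40
f 40 45 44
f 44 43 42
f 45 43 44



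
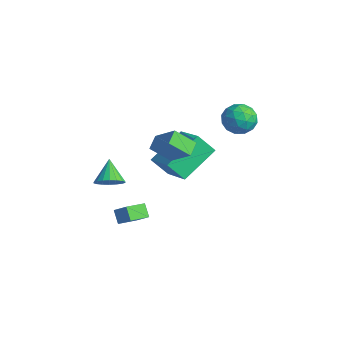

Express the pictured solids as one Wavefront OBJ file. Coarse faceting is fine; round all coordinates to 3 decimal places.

v 2.762 3.271 2.786
v 3.383 3.177 2.12
v 3.537 2.343 3.64
v 4.158 2.249 2.974
v 4.081 3.045 3.419
v 3.602 3.618 2.891
v 3.318 1.902 2.869
v 2.839 2.475 2.341
v 3.727 2.331 2.172
v 4.198 3.037 2.512
v 2.722 2.483 3.248
v 3.193 3.189 3.588
v 3.005 3.306 2.378
v 3.915 2.214 3.382
v 3.87 2.682 3.643
v 4.235 2.627 3.253
v 3.133 3.565 2.831
v 3.498 3.51 2.44
v 3.908 3.432 3.204
v 3.422 2.01 3.32
v 3.787 1.955 2.929
v 2.685 2.893 2.507
v 3.05 2.838 2.117
v 3.012 2.088 2.556
v 3.572 2.753 2.017
v 4.027 2.207 2.519
v 3.533 2.003 2.457
v 3.252 2.341 2.147
v 3.849 3.168 2.217
v 4.304 2.623 2.719
v 4.259 3.09 2.981
v 3.977 3.427 2.671
v 4.051 2.671 2.247
v 2.616 2.897 3.041
v 3.071 2.352 3.543
v 2.943 2.093 3.089
v 2.661 2.43 2.779
v 2.893 3.313 3.241
v 3.348 2.767 3.743
v 3.668 3.179 3.613
v 3.387 3.517 3.303
v 2.869 2.849 3.513
v 2.796 -1.726 2.164
v 2.323 -1.116 2.495
v 3.29 -0.869 1.29
v 2.817 -0.259 1.621
v 3.923 -1.381 3.139
v 3.45 -0.771 3.47
v 4.417 -0.524 2.265
v 3.944 0.086 2.596
v 1.099 -2.906 -0.922
v 1.546 -3.142 -0.354
v 0.221 -2.394 -0.018
v 1.662 -2.831 -0.417
v 1.667 -2.534 -0.579
v 1.56 -2.312 -0.81
v 1.361 -2.206 -1.063
v 1.111 -2.24 -1.288
v 0.858 -2.405 -1.44
v 0.653 -2.669 -1.49
v 0.536 -2.981 -1.427
v 0.531 -3.277 -1.264
v 0.639 -3.5 -1.033
v 0.837 -3.605 -0.78
v 1.088 -3.572 -0.556
v 1.341 -3.406 -0.403
v 1.125 -0.66 -0.198
v 3 -0.904 0.783
v 0.804 1.228 0.886
v 2.679 0.984 1.866
v 1.681 -0.044 -1.106
v 3.556 -0.288 -0.126
v 1.36 1.844 -0.023
v 3.235 1.6 0.958
v 0.93 -2.608 -3.221
v 1.629 -2.332 -2.592
v 0.792 -1.505 -3.552
v 1.491 -1.229 -2.923
v 1.489 -2.711 -3.797
v 2.188 -2.435 -3.168
v 1.351 -1.608 -4.128
v 2.05 -1.332 -3.499
f 1 38 17
f 38 12 41
f 17 41 6
f 38 41 17
f 1 17 13
f 17 6 18
f 13 18 2
f 17 18 13
f 1 13 22
f 13 2 23
f 22 23 8
f 13 23 22
f 1 22 34
f 22 8 37
f 34 37 11
f 22 37 34
f 1 34 38
f 34 11 42
f 38 42 12
f 34 42 38
f 2 18 29
f 18 6 32
f 29 32 10
f 18 32 29
f 6 41 19
f 41 12 40
f 19 40 5
f 41 40 19
f 12 42 39
f 42 11 35
f 39 35 3
f 42 35 39
f 11 37 36
f 37 8 24
f 36 24 7
f 37 24 36
f 8 23 28
f 23 2 25
f 28 25 9
f 23 25 28
f 4 30 16
f 30 10 31
f 16 31 5
f 30 31 16
f 4 16 14
f 16 5 15
f 14 15 3
f 16 15 14
f 4 14 21
f 14 3 20
f 21 20 7
f 14 20 21
f 4 21 26
f 21 7 27
f 26 27 9
f 21 27 26
f 4 26 30
f 26 9 33
f 30 33 10
f 26 33 30
f 5 31 19
f 31 10 32
f 19 32 6
f 31 32 19
f 3 15 39
f 15 5 40
f 39 40 12
f 15 40 39
f 7 20 36
f 20 3 35
f 36 35 11
f 20 35 36
f 9 27 28
f 27 7 24
f 28 24 8
f 27 24 28
f 10 33 29
f 33 9 25
f 29 25 2
f 33 25 29
f 44 46 43
f 47 44 43
f 43 46 45
f 45 47 43
f 44 50 46
f 48 44 47
f 48 50 44
f 46 50 45
f 49 47 45
f 45 50 49
f 49 48 47
f 50 48 49
f 52 51 54
f 52 54 53
f 54 51 55
f 54 55 53
f 55 51 56
f 55 56 53
f 56 51 57
f 56 57 53
f 57 51 58
f 57 58 53
f 58 51 59
f 58 59 53
f 59 51 60
f 59 60 53
f 60 51 61
f 60 61 53
f 61 51 62
f 61 62 53
f 62 51 63
f 62 63 53
f 63 51 64
f 63 64 53
f 64 51 65
f 64 65 53
f 65 51 66
f 65 66 53
f 66 51 52
f 66 52 53
f 68 70 67
f 71 68 67
f 67 70 69
f 69 71 67
f 68 74 70
f 72 68 71
f 72 74 68
f 70 74 69
f 73 71 69
f 69 74 73
f 73 72 71
f 74 72 73
f 76 78 75
f 79 76 75
f 75 78 77
f 77 79 75
f 76 82 78
f 80 76 79
f 80 82 76
f 78 82 77
f 81 79 77
f 77 82 81
f 81 80 79
f 82 80 81



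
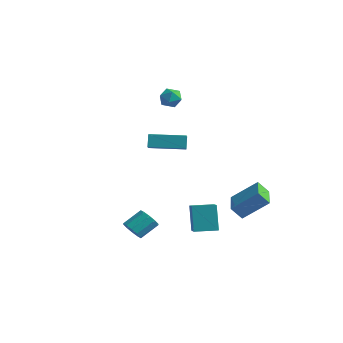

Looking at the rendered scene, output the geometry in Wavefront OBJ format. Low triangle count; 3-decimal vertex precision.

v 0.897 0.56 -3.797
v 0.421 0.853 -2.287
v 1.626 1.562 -3.761
v 1.15 1.855 -2.251
v 1.83 -0.135 -3.369
v 1.354 0.158 -1.859
v 2.559 0.867 -3.333
v 2.083 1.16 -1.823
v 2.343 2.685 -3.098
v 1.986 2.229 -2.409
v 1.164 3.816 -2.96
v 0.807 3.361 -2.272
v 3.353 3.599 -1.968
v 2.996 3.144 -1.28
v 2.174 4.731 -1.831
v 1.817 4.275 -1.142
v 0.806 -3.266 -2.732
v 1.415 -3.455 -2.68
v 1.643 -2.523 -1.975
v 1.034 -2.334 -2.028
v 1.388 -3.213 -2.991
v 1.617 -2.281 -2.287
v 1.139 -2.991 -3.204
v 1.368 -2.059 -2.5
v 0.763 -2.874 -3.236
v 0.992 -1.942 -2.532
v 0.403 -2.907 -3.076
v 0.631 -1.975 -2.372
v 0.197 -3.077 -2.785
v 0.425 -2.145 -2.08
v 0.223 -3.319 -2.473
v 0.452 -2.387 -1.769
v 0.472 -3.541 -2.26
v 0.701 -2.609 -1.556
v 0.848 -3.658 -2.228
v 1.077 -2.726 -1.524
v 1.209 -3.625 -2.388
v 1.437 -2.693 -1.684
v -3.611 3.294 3.912
v -3.018 3.396 3.566
v -3.322 2.224 4.094
v -2.729 2.326 3.748
v -2.828 2.629 4.365
v -3.006 3.29 4.252
v -3.334 2.33 3.408
v -3.512 2.991 3.295
v -2.846 2.799 3.255
v -2.534 2.984 3.846
v -3.806 2.636 3.814
v -3.494 2.821 4.405
v -1.772 -0.003 1.392
v -1.992 0.251 2.162
v -2.482 0.675 0.966
v -2.701 0.929 1.736
v -0.419 1.371 1.324
v -0.638 1.625 2.094
v -1.128 2.049 0.898
v -1.348 2.303 1.668
f 2 4 1
f 5 2 1
f 1 4 3
f 3 5 1
f 2 8 4
f 6 2 5
f 6 8 2
f 4 8 3
f 7 5 3
f 3 8 7
f 7 6 5
f 8 6 7
f 10 12 9
f 13 10 9
f 9 12 11
f 11 13 9
f 10 16 12
f 14 10 13
f 14 16 10
f 12 16 11
f 15 13 11
f 11 16 15
f 15 14 13
f 16 14 15
f 18 17 21
f 18 21 19
f 19 21 22
f 19 22 20
f 21 17 23
f 21 23 22
f 22 23 24
f 22 24 20
f 23 17 25
f 23 25 24
f 24 25 26
f 24 26 20
f 25 17 27
f 25 27 26
f 26 27 28
f 26 28 20
f 27 17 29
f 27 29 28
f 28 29 30
f 28 30 20
f 29 17 31
f 29 31 30
f 30 31 32
f 30 32 20
f 31 17 33
f 31 33 32
f 32 33 34
f 32 34 20
f 33 17 35
f 33 35 34
f 34 35 36
f 34 36 20
f 35 17 37
f 35 37 36
f 36 37 38
f 36 38 20
f 37 17 18
f 37 18 38
f 38 18 19
f 38 19 20
f 39 50 44
f 39 44 40
f 39 40 46
f 39 46 49
f 39 49 50
f 40 44 48
f 44 50 43
f 50 49 41
f 49 46 45
f 46 40 47
f 42 48 43
f 42 43 41
f 42 41 45
f 42 45 47
f 42 47 48
f 43 48 44
f 41 43 50
f 45 41 49
f 47 45 46
f 48 47 40
f 52 54 51
f 55 52 51
f 51 54 53
f 53 55 51
f 52 58 54
f 56 52 55
f 56 58 52
f 54 58 53
f 57 55 53
f 53 58 57
f 57 56 55
f 58 56 57



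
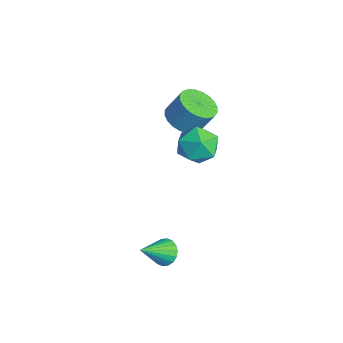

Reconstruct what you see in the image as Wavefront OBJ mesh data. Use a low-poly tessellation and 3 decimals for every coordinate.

v 2.454 0.196 -3.116
v 2.81 0.615 -2.787
v 2.926 -0.936 -2.184
v 2.56 0.623 -2.651
v 2.289 0.547 -2.606
v 2.051 0.401 -2.662
v 1.893 0.215 -2.809
v 1.846 0.025 -3.016
v 1.919 -0.131 -3.242
v 2.098 -0.222 -3.444
v 2.348 -0.231 -3.581
v 2.619 -0.154 -3.625
v 2.857 -0.009 -3.569
v 3.015 0.178 -3.423
v 3.063 0.367 -3.216
v 2.989 0.523 -2.989
v 0.618 1.916 1.524
v 1.212 2.654 1.72
v 1.268 1.086 2.68
v 1.862 1.824 2.876
v 0.916 1.903 3.06
v 0.514 2.416 2.346
v 1.966 1.324 2.054
v 1.564 1.837 1.34
v 2.045 2.288 2.048
v 1.396 2.646 2.669
v 1.084 1.094 1.731
v 0.435 1.452 2.352
v -2.423 2.367 0.579
v -1.554 2.261 0.42
v -1.288 2.827 1.503
v -2.157 2.933 1.661
v -1.612 2.57 0.273
v -1.346 3.136 1.356
v -1.794 2.849 0.173
v -1.528 3.414 1.255
v -2.072 3.053 0.134
v -1.806 3.619 1.216
v -2.403 3.154 0.163
v -2.137 3.719 1.245
v -2.737 3.134 0.255
v -2.471 3.7 1.337
v -3.024 2.998 0.397
v -2.758 3.564 1.479
v -3.219 2.766 0.566
v -2.953 3.332 1.648
v -3.292 2.473 0.737
v -3.026 3.039 1.82
v -3.234 2.164 0.884
v -2.968 2.73 1.967
v -3.052 1.886 0.985
v -2.786 2.451 2.067
v -2.774 1.681 1.024
v -2.508 2.247 2.106
v -2.443 1.581 0.995
v -2.177 2.146 2.077
v -2.109 1.6 0.903
v -1.843 2.166 1.985
v -1.822 1.736 0.761
v -1.556 2.302 1.843
v -1.627 1.968 0.592
v -1.361 2.534 1.674
f 2 1 4
f 2 4 3
f 4 1 5
f 4 5 3
f 5 1 6
f 5 6 3
f 6 1 7
f 6 7 3
f 7 1 8
f 7 8 3
f 8 1 9
f 8 9 3
f 9 1 10
f 9 10 3
f 10 1 11
f 10 11 3
f 11 1 12
f 11 12 3
f 12 1 13
f 12 13 3
f 13 1 14
f 13 14 3
f 14 1 15
f 14 15 3
f 15 1 16
f 15 16 3
f 16 1 2
f 16 2 3
f 17 28 22
f 17 22 18
f 17 18 24
f 17 24 27
f 17 27 28
f 18 22 26
f 22 28 21
f 28 27 19
f 27 24 23
f 24 18 25
f 20 26 21
f 20 21 19
f 20 19 23
f 20 23 25
f 20 25 26
f 21 26 22
f 19 21 28
f 23 19 27
f 25 23 24
f 26 25 18
f 30 29 33
f 30 33 31
f 31 33 34
f 31 34 32
f 33 29 35
f 33 35 34
f 34 35 36
f 34 36 32
f 35 29 37
f 35 37 36
f 36 37 38
f 36 38 32
f 37 29 39
f 37 39 38
f 38 39 40
f 38 40 32
f 39 29 41
f 39 41 40
f 40 41 42
f 40 42 32
f 41 29 43
f 41 43 42
f 42 43 44
f 42 44 32
f 43 29 45
f 43 45 44
f 44 45 46
f 44 46 32
f 45 29 47
f 45 47 46
f 46 47 48
f 46 48 32
f 47 29 49
f 47 49 48
f 48 49 50
f 48 50 32
f 49 29 51
f 49 51 50
f 50 51 52
f 50 52 32
f 51 29 53
f 51 53 52
f 52 53 54
f 52 54 32
f 53 29 55
f 53 55 54
f 54 55 56
f 54 56 32
f 55 29 57
f 55 57 56
f 56 57 58
f 56 58 32
f 57 29 59
f 57 59 58
f 58 59 60
f 58 60 32
f 59 29 61
f 59 61 60
f 60 61 62
f 60 62 32
f 61 29 30
f 61 30 62
f 62 30 31
f 62 31 32



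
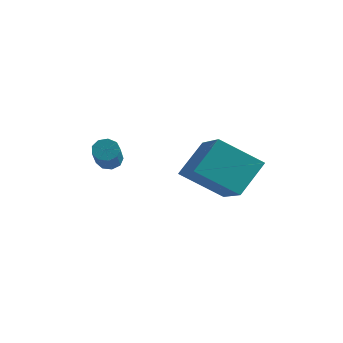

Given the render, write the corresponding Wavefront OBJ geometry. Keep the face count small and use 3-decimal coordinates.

v -3.116 0.544 -3.852
v -2.685 0.628 -4.111
v -1.713 -0.841 -2.968
v -2.144 -0.924 -2.708
v -2.699 0.836 -3.832
v -1.726 -0.632 -2.689
v -2.907 0.908 -3.562
v -1.935 -0.56 -2.419
v -3.214 0.81 -3.427
v -2.241 -0.659 -2.284
v -3.475 0.587 -3.491
v -2.502 -0.881 -2.348
v -3.568 0.345 -3.724
v -2.595 -1.124 -2.581
v -3.45 0.195 -4.016
v -2.477 -1.273 -2.873
v -3.176 0.209 -4.232
v -2.203 -1.259 -3.088
v -2.874 0.38 -4.269
v -1.901 -1.089 -3.126
v 0.608 2.362 -5.485
v -0.764 1.495 -4.368
v 0.851 3.541 -4.27
v -0.521 2.674 -3.154
v 2.121 1.126 -4.586
v 0.749 0.259 -3.47
v 2.364 2.305 -3.372
v 0.992 1.438 -2.255
f 2 1 5
f 2 5 3
f 3 5 6
f 3 6 4
f 5 1 7
f 5 7 6
f 6 7 8
f 6 8 4
f 7 1 9
f 7 9 8
f 8 9 10
f 8 10 4
f 9 1 11
f 9 11 10
f 10 11 12
f 10 12 4
f 11 1 13
f 11 13 12
f 12 13 14
f 12 14 4
f 13 1 15
f 13 15 14
f 14 15 16
f 14 16 4
f 15 1 17
f 15 17 16
f 16 17 18
f 16 18 4
f 17 1 19
f 17 19 18
f 18 19 20
f 18 20 4
f 19 1 2
f 19 2 20
f 20 2 3
f 20 3 4
f 22 24 21
f 25 22 21
f 21 24 23
f 23 25 21
f 22 28 24
f 26 22 25
f 26 28 22
f 24 28 23
f 27 25 23
f 23 28 27
f 27 26 25
f 28 26 27



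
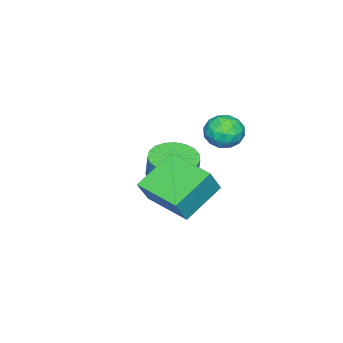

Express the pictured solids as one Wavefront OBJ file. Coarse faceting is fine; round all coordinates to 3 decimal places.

v -2.092 -0.072 -4.373
v -1.221 -0.222 -4.476
v -1.076 -0.057 -3.49
v -1.948 0.092 -3.387
v -1.244 0.143 -4.534
v -1.099 0.308 -3.548
v -1.413 0.471 -4.563
v -1.269 0.635 -3.577
v -1.7 0.704 -4.56
v -1.555 0.869 -3.574
v -2.055 0.804 -4.525
v -1.91 0.968 -3.539
v -2.416 0.752 -4.463
v -2.271 0.916 -3.477
v -2.721 0.557 -4.386
v -2.577 0.722 -3.4
v -2.918 0.254 -4.306
v -2.773 0.419 -3.32
v -2.972 -0.106 -4.238
v -2.827 0.059 -3.252
v -2.873 -0.46 -4.194
v -2.728 -0.295 -3.208
v -2.64 -0.747 -4.18
v -2.495 -0.582 -3.194
v -2.312 -0.917 -4.2
v -2.167 -0.753 -3.214
v -1.946 -0.941 -4.249
v -1.801 -0.777 -3.263
v -1.605 -0.815 -4.32
v -1.461 -0.651 -3.334
v -1.349 -0.561 -4.401
v -1.204 -0.396 -3.415
v -1.618 2.698 -1.74
v -1.218 2.747 -1.136
v -1.902 1.593 -1.464
v -1.502 1.642 -0.86
v -2.117 2.023 -0.92
v -1.941 2.706 -1.091
v -1.179 1.634 -1.509
v -1.003 2.317 -1.68
v -0.947 2.089 -0.994
v -1.527 2.329 -0.629
v -1.593 2.011 -1.971
v -2.173 2.251 -1.606
v -1.393 2.82 -1.462
v -1.727 1.52 -1.138
v -2.088 1.745 -1.173
v -1.853 1.773 -0.818
v -1.818 2.795 -1.435
v -1.583 2.824 -1.081
v -2.111 2.398 -0.953
v -1.537 1.516 -1.519
v -1.302 1.545 -1.165
v -1.267 2.567 -1.782
v -1.032 2.595 -1.427
v -1.009 1.942 -1.647
v -0.999 2.461 -1.024
v -1.166 1.812 -0.861
v -0.976 1.807 -1.243
v -0.872 2.209 -1.343
v -1.34 2.602 -0.81
v -1.507 1.953 -0.647
v -1.868 2.177 -0.682
v -1.764 2.578 -0.783
v -1.18 2.216 -0.726
v -1.613 2.387 -1.953
v -1.78 1.738 -1.79
v -1.356 1.762 -1.817
v -1.252 2.163 -1.918
v -1.954 2.528 -1.739
v -2.121 1.879 -1.576
v -2.248 2.131 -1.257
v -2.144 2.533 -1.357
v -1.94 2.124 -1.874
v 1.406 1.019 -3.162
v 0.044 1.495 -2.32
v 1.894 2.683 -3.313
v 0.532 3.159 -2.472
v 1.968 0.941 -2.208
v 0.606 1.417 -1.367
v 2.456 2.605 -2.36
v 1.094 3.081 -1.518
f 2 1 5
f 2 5 3
f 3 5 6
f 3 6 4
f 5 1 7
f 5 7 6
f 6 7 8
f 6 8 4
f 7 1 9
f 7 9 8
f 8 9 10
f 8 10 4
f 9 1 11
f 9 11 10
f 10 11 12
f 10 12 4
f 11 1 13
f 11 13 12
f 12 13 14
f 12 14 4
f 13 1 15
f 13 15 14
f 14 15 16
f 14 16 4
f 15 1 17
f 15 17 16
f 16 17 18
f 16 18 4
f 17 1 19
f 17 19 18
f 18 19 20
f 18 20 4
f 19 1 21
f 19 21 20
f 20 21 22
f 20 22 4
f 21 1 23
f 21 23 22
f 22 23 24
f 22 24 4
f 23 1 25
f 23 25 24
f 24 25 26
f 24 26 4
f 25 1 27
f 25 27 26
f 26 27 28
f 26 28 4
f 27 1 29
f 27 29 28
f 28 29 30
f 28 30 4
f 29 1 31
f 29 31 30
f 30 31 32
f 30 32 4
f 31 1 2
f 31 2 32
f 32 2 3
f 32 3 4
f 33 70 49
f 70 44 73
f 49 73 38
f 70 73 49
f 33 49 45
f 49 38 50
f 45 50 34
f 49 50 45
f 33 45 54
f 45 34 55
f 54 55 40
f 45 55 54
f 33 54 66
f 54 40 69
f 66 69 43
f 54 69 66
f 33 66 70
f 66 43 74
f 70 74 44
f 66 74 70
f 34 50 61
f 50 38 64
f 61 64 42
f 50 64 61
f 38 73 51
f 73 44 72
f 51 72 37
f 73 72 51
f 44 74 71
f 74 43 67
f 71 67 35
f 74 67 71
f 43 69 68
f 69 40 56
f 68 56 39
f 69 56 68
f 40 55 60
f 55 34 57
f 60 57 41
f 55 57 60
f 36 62 48
f 62 42 63
f 48 63 37
f 62 63 48
f 36 48 46
f 48 37 47
f 46 47 35
f 48 47 46
f 36 46 53
f 46 35 52
f 53 52 39
f 46 52 53
f 36 53 58
f 53 39 59
f 58 59 41
f 53 59 58
f 36 58 62
f 58 41 65
f 62 65 42
f 58 65 62
f 37 63 51
f 63 42 64
f 51 64 38
f 63 64 51
f 35 47 71
f 47 37 72
f 71 72 44
f 47 72 71
f 39 52 68
f 52 35 67
f 68 67 43
f 52 67 68
f 41 59 60
f 59 39 56
f 60 56 40
f 59 56 60
f 42 65 61
f 65 41 57
f 61 57 34
f 65 57 61
f 76 78 75
f 79 76 75
f 75 78 77
f 77 79 75
f 76 82 78
f 80 76 79
f 80 82 76
f 78 82 77
f 81 79 77
f 77 82 81
f 81 80 79
f 82 80 81



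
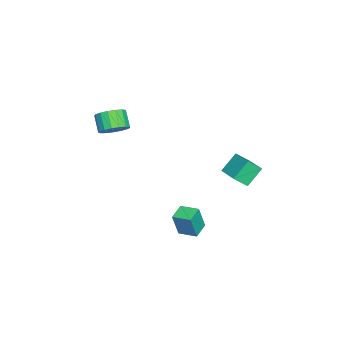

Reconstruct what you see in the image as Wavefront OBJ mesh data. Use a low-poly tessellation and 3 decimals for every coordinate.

v -1.165 1.053 -4.325
v -0.863 0.738 -2.651
v -0.879 2.267 -4.148
v -0.577 1.952 -2.474
v -0.063 0.828 -4.566
v 0.239 0.513 -2.892
v 0.223 2.042 -4.389
v 0.525 1.727 -2.715
v -1.396 -3.51 3.132
v -0.752 -4.227 3.311
v -1.539 -4.706 4.228
v -2.184 -3.99 4.048
v -0.622 -3.883 3.602
v -1.409 -4.362 4.519
v -0.669 -3.454 3.786
v -1.456 -3.933 4.703
v -0.883 -3.038 3.82
v -1.67 -3.517 4.736
v -1.214 -2.73 3.696
v -2.002 -3.209 4.612
v -1.588 -2.601 3.443
v -2.375 -3.08 4.359
v -1.917 -2.68 3.118
v -2.704 -3.16 4.035
v -2.127 -2.95 2.797
v -2.915 -3.429 3.714
v -2.17 -3.348 2.552
v -2.957 -3.827 3.469
v -2.035 -3.783 2.44
v -2.823 -4.262 3.357
v -1.754 -4.156 2.487
v -2.542 -4.635 3.403
v -1.391 -4.381 2.681
v -2.179 -4.86 3.598
v -1.03 -4.406 2.978
v -1.817 -4.885 3.895
v -3.473 3.504 -1.411
v -3.095 2.717 -0.617
v -4.357 4.173 -0.328
v -3.978 3.387 0.466
v -2.142 4.573 -0.986
v -1.763 3.787 -0.192
v -3.025 5.243 0.097
v -2.647 4.456 0.891
f 2 4 1
f 5 2 1
f 1 4 3
f 3 5 1
f 2 8 4
f 6 2 5
f 6 8 2
f 4 8 3
f 7 5 3
f 3 8 7
f 7 6 5
f 8 6 7
f 10 9 13
f 10 13 11
f 11 13 14
f 11 14 12
f 13 9 15
f 13 15 14
f 14 15 16
f 14 16 12
f 15 9 17
f 15 17 16
f 16 17 18
f 16 18 12
f 17 9 19
f 17 19 18
f 18 19 20
f 18 20 12
f 19 9 21
f 19 21 20
f 20 21 22
f 20 22 12
f 21 9 23
f 21 23 22
f 22 23 24
f 22 24 12
f 23 9 25
f 23 25 24
f 24 25 26
f 24 26 12
f 25 9 27
f 25 27 26
f 26 27 28
f 26 28 12
f 27 9 29
f 27 29 28
f 28 29 30
f 28 30 12
f 29 9 31
f 29 31 30
f 30 31 32
f 30 32 12
f 31 9 33
f 31 33 32
f 32 33 34
f 32 34 12
f 33 9 35
f 33 35 34
f 34 35 36
f 34 36 12
f 35 9 10
f 35 10 36
f 36 10 11
f 36 11 12
f 38 40 37
f 41 38 37
f 37 40 39
f 39 41 37
f 38 44 40
f 42 38 41
f 42 44 38
f 40 44 39
f 43 41 39
f 39 44 43
f 43 42 41
f 44 42 43



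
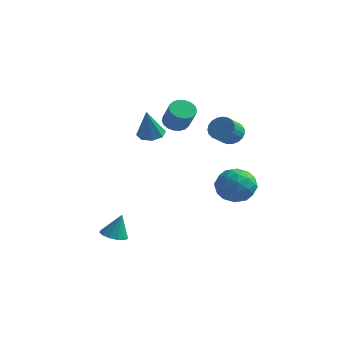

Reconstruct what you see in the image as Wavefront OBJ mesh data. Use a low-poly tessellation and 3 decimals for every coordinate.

v 0.035 -0.33 1.166
v 0.715 -0.397 1.075
v 0.185 -0.91 2.714
v 0.583 0.077 1.265
v 0.13 0.313 1.398
v -0.379 0.173 1.395
v -0.646 -0.262 1.258
v -0.514 -0.736 1.067
v -0.06 -0.973 0.934
v 0.449 -0.832 0.937
v 1.99 3.496 0.382
v 2.692 3.556 0.472
v 2.692 2.645 1.087
v 1.99 2.584 0.998
v 2.587 3.711 0.701
v 2.587 2.799 1.316
v 2.379 3.828 0.875
v 2.38 2.916 1.49
v 2.104 3.888 0.963
v 2.105 2.976 1.578
v 1.809 3.88 0.952
v 1.81 2.968 1.567
v 1.546 3.806 0.842
v 1.546 2.894 1.457
v 1.359 3.678 0.652
v 1.359 2.766 1.267
v 1.281 3.518 0.416
v 1.281 2.606 1.031
v 1.326 3.355 0.174
v 1.326 2.443 0.789
v 1.485 3.216 -0.032
v 1.486 2.304 0.583
v 1.732 3.126 -0.166
v 1.733 2.214 0.449
v 2.024 3.099 -0.206
v 2.024 2.187 0.41
v 2.309 3.141 -0.143
v 2.31 2.23 0.472
v 2.539 3.245 0.01
v 2.54 2.333 0.625
v 2.675 3.392 0.227
v 2.675 2.48 0.842
v -0.262 -2.916 -4.52
v 0.086 -2.357 -4.725
v 0.002 -2.624 -3.28
v -0.282 -2.244 -4.674
v -0.644 -2.344 -4.573
v -0.884 -2.626 -4.456
v -0.927 -3 -4.358
v -0.759 -3.347 -4.312
v -0.432 -3.558 -4.332
v -0.052 -3.565 -4.411
v 0.262 -3.365 -4.525
v 0.41 -3.024 -4.637
v 0.344 -2.648 -4.712
v 2.452 3.032 -3.531
v 3.217 3.555 -2.971
v 2.323 1.845 -2.249
v 3.088 2.368 -1.689
v 2.114 2.819 -1.825
v 2.193 3.553 -2.618
v 3.347 1.847 -2.602
v 3.426 2.581 -3.395
v 3.77 2.822 -2.397
v 3.008 3.423 -1.916
v 2.532 1.977 -3.304
v 1.77 2.578 -2.823
v 2.846 3.398 -3.364
v 2.694 2.002 -1.856
v 2.122 2.268 -1.937
v 2.571 2.575 -1.607
v 2.244 3.397 -3.156
v 2.694 3.704 -2.827
v 2.045 3.272 -2.153
v 2.846 1.696 -2.393
v 3.296 2.003 -2.064
v 2.969 2.825 -3.613
v 3.418 3.132 -3.283
v 3.495 2.128 -3.067
v 3.621 3.274 -2.697
v 3.545 2.576 -1.943
v 3.697 2.27 -2.48
v 3.744 2.702 -2.946
v 3.173 3.628 -2.414
v 3.097 2.93 -1.661
v 2.524 3.195 -1.741
v 2.571 3.627 -2.207
v 3.498 3.197 -2.077
v 2.443 2.47 -3.559
v 2.367 1.772 -2.806
v 2.969 1.773 -3.013
v 3.016 2.205 -3.479
v 1.995 2.824 -3.277
v 1.919 2.126 -2.523
v 1.796 2.698 -2.274
v 1.843 3.13 -2.74
v 2.042 2.203 -3.143
v -1.224 3.565 0.452
v -0.78 3.262 0.021
v -0.031 2.771 1.136
v -0.476 3.075 1.568
v -0.657 3.54 0.061
v 0.092 3.05 1.176
v -0.646 3.824 0.178
v 0.102 3.333 1.293
v -0.75 4.056 0.35
v -0.002 3.566 1.465
v -0.948 4.191 0.542
v -0.2 3.701 1.657
v -1.201 4.202 0.716
v -0.452 3.712 1.832
v -1.458 4.087 0.838
v -0.709 3.597 1.954
v -1.669 3.869 0.884
v -0.92 3.378 1.999
v -1.792 3.59 0.844
v -1.043 3.1 1.959
v -1.802 3.307 0.727
v -1.054 2.816 1.842
v -1.698 3.074 0.555
v -0.95 2.584 1.67
v -1.5 2.939 0.363
v -0.752 2.449 1.478
v -1.248 2.928 0.188
v -0.499 2.438 1.304
v -0.991 3.043 0.066
v -0.242 2.553 1.182
f 2 1 4
f 2 4 3
f 4 1 5
f 4 5 3
f 5 1 6
f 5 6 3
f 6 1 7
f 6 7 3
f 7 1 8
f 7 8 3
f 8 1 9
f 8 9 3
f 9 1 10
f 9 10 3
f 10 1 2
f 10 2 3
f 12 11 15
f 12 15 13
f 13 15 16
f 13 16 14
f 15 11 17
f 15 17 16
f 16 17 18
f 16 18 14
f 17 11 19
f 17 19 18
f 18 19 20
f 18 20 14
f 19 11 21
f 19 21 20
f 20 21 22
f 20 22 14
f 21 11 23
f 21 23 22
f 22 23 24
f 22 24 14
f 23 11 25
f 23 25 24
f 24 25 26
f 24 26 14
f 25 11 27
f 25 27 26
f 26 27 28
f 26 28 14
f 27 11 29
f 27 29 28
f 28 29 30
f 28 30 14
f 29 11 31
f 29 31 30
f 30 31 32
f 30 32 14
f 31 11 33
f 31 33 32
f 32 33 34
f 32 34 14
f 33 11 35
f 33 35 34
f 34 35 36
f 34 36 14
f 35 11 37
f 35 37 36
f 36 37 38
f 36 38 14
f 37 11 39
f 37 39 38
f 38 39 40
f 38 40 14
f 39 11 41
f 39 41 40
f 40 41 42
f 40 42 14
f 41 11 12
f 41 12 42
f 42 12 13
f 42 13 14
f 44 43 46
f 44 46 45
f 46 43 47
f 46 47 45
f 47 43 48
f 47 48 45
f 48 43 49
f 48 49 45
f 49 43 50
f 49 50 45
f 50 43 51
f 50 51 45
f 51 43 52
f 51 52 45
f 52 43 53
f 52 53 45
f 53 43 54
f 53 54 45
f 54 43 55
f 54 55 45
f 55 43 44
f 55 44 45
f 56 93 72
f 93 67 96
f 72 96 61
f 93 96 72
f 56 72 68
f 72 61 73
f 68 73 57
f 72 73 68
f 56 68 77
f 68 57 78
f 77 78 63
f 68 78 77
f 56 77 89
f 77 63 92
f 89 92 66
f 77 92 89
f 56 89 93
f 89 66 97
f 93 97 67
f 89 97 93
f 57 73 84
f 73 61 87
f 84 87 65
f 73 87 84
f 61 96 74
f 96 67 95
f 74 95 60
f 96 95 74
f 67 97 94
f 97 66 90
f 94 90 58
f 97 90 94
f 66 92 91
f 92 63 79
f 91 79 62
f 92 79 91
f 63 78 83
f 78 57 80
f 83 80 64
f 78 80 83
f 59 85 71
f 85 65 86
f 71 86 60
f 85 86 71
f 59 71 69
f 71 60 70
f 69 70 58
f 71 70 69
f 59 69 76
f 69 58 75
f 76 75 62
f 69 75 76
f 59 76 81
f 76 62 82
f 81 82 64
f 76 82 81
f 59 81 85
f 81 64 88
f 85 88 65
f 81 88 85
f 60 86 74
f 86 65 87
f 74 87 61
f 86 87 74
f 58 70 94
f 70 60 95
f 94 95 67
f 70 95 94
f 62 75 91
f 75 58 90
f 91 90 66
f 75 90 91
f 64 82 83
f 82 62 79
f 83 79 63
f 82 79 83
f 65 88 84
f 88 64 80
f 84 80 57
f 88 80 84
f 99 98 102
f 99 102 100
f 100 102 103
f 100 103 101
f 102 98 104
f 102 104 103
f 103 104 105
f 103 105 101
f 104 98 106
f 104 106 105
f 105 106 107
f 105 107 101
f 106 98 108
f 106 108 107
f 107 108 109
f 107 109 101
f 108 98 110
f 108 110 109
f 109 110 111
f 109 111 101
f 110 98 112
f 110 112 111
f 111 112 113
f 111 113 101
f 112 98 114
f 112 114 113
f 113 114 115
f 113 115 101
f 114 98 116
f 114 116 115
f 115 116 117
f 115 117 101
f 116 98 118
f 116 118 117
f 117 118 119
f 117 119 101
f 118 98 120
f 118 120 119
f 119 120 121
f 119 121 101
f 120 98 122
f 120 122 121
f 121 122 123
f 121 123 101
f 122 98 124
f 122 124 123
f 123 124 125
f 123 125 101
f 124 98 126
f 124 126 125
f 125 126 127
f 125 127 101
f 126 98 99
f 126 99 127
f 127 99 100
f 127 100 101



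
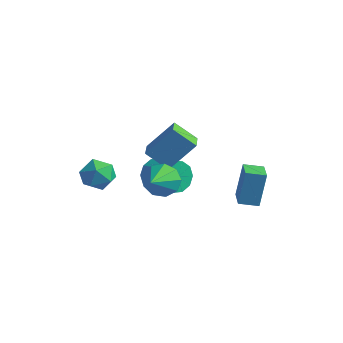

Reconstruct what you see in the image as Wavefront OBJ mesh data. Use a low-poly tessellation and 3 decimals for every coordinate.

v -1.968 -2.334 -1.504
v -1.177 -2.737 -1.045
v -2.183 -3.703 -2.335
v -1.392 -4.106 -1.876
v -2.228 -3.923 -1.361
v -2.095 -3.076 -0.848
v -1.265 -3.364 -2.532
v -1.132 -2.517 -2.019
v -0.742 -3.373 -1.681
v -1.338 -3.718 -0.957
v -2.022 -2.722 -2.423
v -2.618 -3.067 -1.699
v 2.121 2.732 -4.95
v 2.117 3.314 -3.026
v 2.929 3.389 -5.147
v 2.925 3.971 -3.223
v 2.975 1.769 -4.657
v 2.971 2.351 -2.733
v 3.783 2.426 -4.854
v 3.779 3.008 -2.93
v 0.447 -0.381 -1.46
v -0.604 -0.826 -0.535
v 1.29 0.683 0.008
v 0.238 0.238 0.934
v 1.122 -1.338 -1.154
v 0.07 -1.783 -0.228
v 1.964 -0.274 0.315
v 0.913 -0.719 1.24
v 1.253 -2.02 -1.463
v 2.116 -1.613 -1.292
v 1.767 -3.5 -0.537
v 1.691 -1.457 -0.807
v 1.061 -1.564 -0.629
v 0.521 -1.885 -0.842
v 0.323 -2.269 -1.345
v 0.56 -2.537 -1.904
v 1.122 -2.563 -2.257
v 1.745 -2.335 -2.238
v 2.137 -1.959 -1.857
v -1.094 0.43 -3.53
v -0.731 0.919 -4.272
v 0.836 0.699 -3.652
v 0.474 0.21 -2.91
v -0.849 1.306 -3.838
v 0.719 1.085 -3.218
v -1.06 1.358 -3.286
v 0.508 1.138 -2.666
v -1.284 1.056 -2.827
v 0.284 0.835 -2.207
v -1.435 0.515 -2.637
v 0.132 0.294 -2.017
v -1.456 -0.059 -2.788
v 0.111 -0.279 -2.168
v -1.339 -0.445 -3.222
v 0.229 -0.666 -2.602
v -1.128 -0.498 -3.774
v 0.44 -0.718 -3.154
v -0.904 -0.195 -4.233
v 0.664 -0.416 -3.613
v -0.752 0.346 -4.423
v 0.815 0.125 -3.803
f 1 12 6
f 1 6 2
f 1 2 8
f 1 8 11
f 1 11 12
f 2 6 10
f 6 12 5
f 12 11 3
f 11 8 7
f 8 2 9
f 4 10 5
f 4 5 3
f 4 3 7
f 4 7 9
f 4 9 10
f 5 10 6
f 3 5 12
f 7 3 11
f 9 7 8
f 10 9 2
f 14 16 13
f 17 14 13
f 13 16 15
f 15 17 13
f 14 20 16
f 18 14 17
f 18 20 14
f 16 20 15
f 19 17 15
f 15 20 19
f 19 18 17
f 20 18 19
f 22 24 21
f 25 22 21
f 21 24 23
f 23 25 21
f 22 28 24
f 26 22 25
f 26 28 22
f 24 28 23
f 27 25 23
f 23 28 27
f 27 26 25
f 28 26 27
f 30 29 32
f 30 32 31
f 32 29 33
f 32 33 31
f 33 29 34
f 33 34 31
f 34 29 35
f 34 35 31
f 35 29 36
f 35 36 31
f 36 29 37
f 36 37 31
f 37 29 38
f 37 38 31
f 38 29 39
f 38 39 31
f 39 29 30
f 39 30 31
f 41 40 44
f 41 44 42
f 42 44 45
f 42 45 43
f 44 40 46
f 44 46 45
f 45 46 47
f 45 47 43
f 46 40 48
f 46 48 47
f 47 48 49
f 47 49 43
f 48 40 50
f 48 50 49
f 49 50 51
f 49 51 43
f 50 40 52
f 50 52 51
f 51 52 53
f 51 53 43
f 52 40 54
f 52 54 53
f 53 54 55
f 53 55 43
f 54 40 56
f 54 56 55
f 55 56 57
f 55 57 43
f 56 40 58
f 56 58 57
f 57 58 59
f 57 59 43
f 58 40 60
f 58 60 59
f 59 60 61
f 59 61 43
f 60 40 41
f 60 41 61
f 61 41 42
f 61 42 43



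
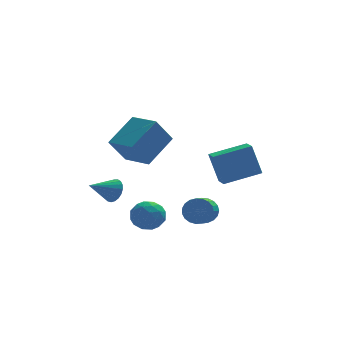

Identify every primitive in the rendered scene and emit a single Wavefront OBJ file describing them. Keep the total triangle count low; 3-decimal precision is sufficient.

v -2.473 -1.934 -3.091
v -1.885 -1.991 -2.286
v -1.655 -3.149 -3.774
v -1.067 -3.206 -2.969
v -2.027 -3.476 -2.907
v -2.532 -2.725 -2.485
v -1.008 -2.415 -3.575
v -1.513 -1.664 -3.153
v -0.979 -2.288 -2.585
v -1.609 -2.944 -2.172
v -1.931 -2.196 -3.888
v -2.561 -2.852 -3.475
v -2.25 -1.856 -2.629
v -1.29 -3.284 -3.431
v -1.854 -3.443 -3.395
v -1.508 -3.477 -2.922
v -2.631 -2.287 -2.745
v -2.285 -2.321 -2.272
v -2.369 -3.194 -2.637
v -1.255 -2.819 -3.788
v -0.909 -2.853 -3.315
v -2.032 -1.663 -3.138
v -1.686 -1.697 -2.665
v -1.171 -1.946 -3.423
v -1.373 -2.064 -2.331
v -0.892 -2.779 -2.732
v -0.857 -2.313 -3.089
v -1.154 -1.872 -2.841
v -1.743 -2.45 -2.088
v -1.263 -3.164 -2.49
v -1.827 -3.323 -2.453
v -2.124 -2.881 -2.205
v -1.211 -2.624 -2.264
v -2.277 -1.976 -3.57
v -1.797 -2.69 -3.972
v -1.416 -2.259 -3.855
v -1.713 -1.817 -3.607
v -2.648 -2.361 -3.328
v -2.167 -3.076 -3.729
v -2.386 -3.268 -3.219
v -2.683 -2.827 -2.971
v -2.329 -2.516 -3.796
v -2.73 -1.496 0.623
v -3.663 -1.895 2.086
v -1.293 -0.382 1.844
v -2.226 -0.781 3.306
v -1.774 -2.959 0.834
v -2.707 -3.358 2.296
v -0.337 -1.845 2.054
v -1.27 -2.244 3.517
v 2.178 -2.598 -1.097
v 1.695 -2.241 0.727
v 2.119 -1.68 -1.292
v 1.636 -1.323 0.532
v 4.264 -2.357 -0.592
v 3.781 -2 1.232
v 4.205 -1.439 -0.787
v 3.722 -1.082 1.037
v -3.024 0.703 -2.658
v -2.629 0.116 -2.308
v -4.396 0.217 -1.922
v -2.597 0.359 -2.089
v -2.64 0.661 -1.969
v -2.749 0.971 -1.967
v -2.906 1.235 -2.085
v -3.083 1.406 -2.302
v -3.25 1.456 -2.58
v -3.378 1.376 -2.872
v -3.445 1.18 -3.127
v -3.439 0.901 -3.3
v -3.362 0.588 -3.363
v -3.226 0.295 -3.303
v -3.055 0.073 -3.132
v -2.879 -0.041 -2.879
v -2.728 -0.026 -2.588
v 1.121 -2.576 -2.942
v 1.576 -3.043 -3.456
v 1.053 -4.151 -2.912
v 0.599 -3.684 -2.398
v 1.786 -3.009 -3.185
v 1.264 -4.117 -2.641
v 1.882 -2.9 -2.872
v 1.36 -4.008 -2.327
v 1.846 -2.736 -2.571
v 1.324 -3.843 -2.026
v 1.685 -2.543 -2.334
v 1.163 -3.651 -1.79
v 1.426 -2.356 -2.202
v 0.904 -3.464 -1.658
v 1.115 -2.208 -2.198
v 0.592 -3.315 -1.654
v 0.804 -2.123 -2.323
v 0.282 -3.23 -1.779
v 0.549 -2.116 -2.555
v 0.027 -3.224 -2.011
v 0.392 -2.189 -2.854
v -0.13 -3.297 -2.31
v 0.362 -2.329 -3.168
v -0.161 -3.437 -2.624
v 0.462 -2.512 -3.443
v -0.06 -3.619 -2.899
v 0.677 -2.706 -3.631
v 0.155 -3.813 -3.087
v 0.968 -2.877 -3.701
v 0.446 -3.984 -3.156
v 1.286 -2.996 -3.639
v 0.764 -4.104 -3.094
f 1 38 17
f 38 12 41
f 17 41 6
f 38 41 17
f 1 17 13
f 17 6 18
f 13 18 2
f 17 18 13
f 1 13 22
f 13 2 23
f 22 23 8
f 13 23 22
f 1 22 34
f 22 8 37
f 34 37 11
f 22 37 34
f 1 34 38
f 34 11 42
f 38 42 12
f 34 42 38
f 2 18 29
f 18 6 32
f 29 32 10
f 18 32 29
f 6 41 19
f 41 12 40
f 19 40 5
f 41 40 19
f 12 42 39
f 42 11 35
f 39 35 3
f 42 35 39
f 11 37 36
f 37 8 24
f 36 24 7
f 37 24 36
f 8 23 28
f 23 2 25
f 28 25 9
f 23 25 28
f 4 30 16
f 30 10 31
f 16 31 5
f 30 31 16
f 4 16 14
f 16 5 15
f 14 15 3
f 16 15 14
f 4 14 21
f 14 3 20
f 21 20 7
f 14 20 21
f 4 21 26
f 21 7 27
f 26 27 9
f 21 27 26
f 4 26 30
f 26 9 33
f 30 33 10
f 26 33 30
f 5 31 19
f 31 10 32
f 19 32 6
f 31 32 19
f 3 15 39
f 15 5 40
f 39 40 12
f 15 40 39
f 7 20 36
f 20 3 35
f 36 35 11
f 20 35 36
f 9 27 28
f 27 7 24
f 28 24 8
f 27 24 28
f 10 33 29
f 33 9 25
f 29 25 2
f 33 25 29
f 44 46 43
f 47 44 43
f 43 46 45
f 45 47 43
f 44 50 46
f 48 44 47
f 48 50 44
f 46 50 45
f 49 47 45
f 45 50 49
f 49 48 47
f 50 48 49
f 52 54 51
f 55 52 51
f 51 54 53
f 53 55 51
f 52 58 54
f 56 52 55
f 56 58 52
f 54 58 53
f 57 55 53
f 53 58 57
f 57 56 55
f 58 56 57
f 60 59 62
f 60 62 61
f 62 59 63
f 62 63 61
f 63 59 64
f 63 64 61
f 64 59 65
f 64 65 61
f 65 59 66
f 65 66 61
f 66 59 67
f 66 67 61
f 67 59 68
f 67 68 61
f 68 59 69
f 68 69 61
f 69 59 70
f 69 70 61
f 70 59 71
f 70 71 61
f 71 59 72
f 71 72 61
f 72 59 73
f 72 73 61
f 73 59 74
f 73 74 61
f 74 59 75
f 74 75 61
f 75 59 60
f 75 60 61
f 77 76 80
f 77 80 78
f 78 80 81
f 78 81 79
f 80 76 82
f 80 82 81
f 81 82 83
f 81 83 79
f 82 76 84
f 82 84 83
f 83 84 85
f 83 85 79
f 84 76 86
f 84 86 85
f 85 86 87
f 85 87 79
f 86 76 88
f 86 88 87
f 87 88 89
f 87 89 79
f 88 76 90
f 88 90 89
f 89 90 91
f 89 91 79
f 90 76 92
f 90 92 91
f 91 92 93
f 91 93 79
f 92 76 94
f 92 94 93
f 93 94 95
f 93 95 79
f 94 76 96
f 94 96 95
f 95 96 97
f 95 97 79
f 96 76 98
f 96 98 97
f 97 98 99
f 97 99 79
f 98 76 100
f 98 100 99
f 99 100 101
f 99 101 79
f 100 76 102
f 100 102 101
f 101 102 103
f 101 103 79
f 102 76 104
f 102 104 103
f 103 104 105
f 103 105 79
f 104 76 106
f 104 106 105
f 105 106 107
f 105 107 79
f 106 76 77
f 106 77 107
f 107 77 78
f 107 78 79

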